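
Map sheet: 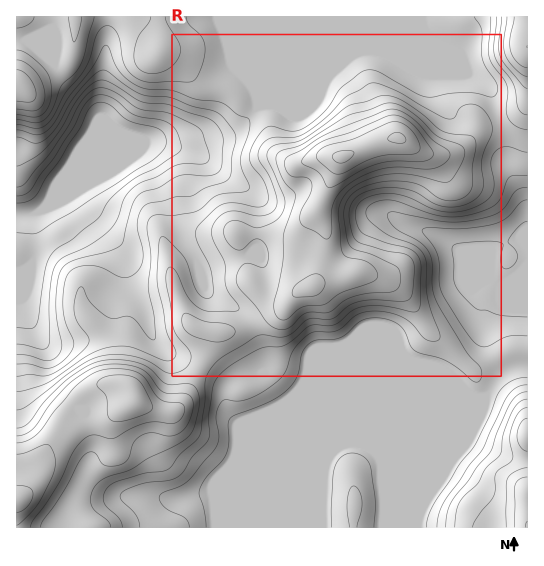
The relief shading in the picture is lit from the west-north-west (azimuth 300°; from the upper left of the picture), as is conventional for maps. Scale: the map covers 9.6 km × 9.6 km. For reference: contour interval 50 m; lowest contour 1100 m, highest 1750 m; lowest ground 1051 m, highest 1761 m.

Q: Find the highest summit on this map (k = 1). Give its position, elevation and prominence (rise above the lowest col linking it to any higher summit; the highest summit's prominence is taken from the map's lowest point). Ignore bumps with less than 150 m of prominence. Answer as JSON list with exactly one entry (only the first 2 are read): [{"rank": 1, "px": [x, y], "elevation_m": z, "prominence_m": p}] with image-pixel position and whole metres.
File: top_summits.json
[{"rank": 1, "px": [342, 157], "elevation_m": 1761, "prominence_m": 710}]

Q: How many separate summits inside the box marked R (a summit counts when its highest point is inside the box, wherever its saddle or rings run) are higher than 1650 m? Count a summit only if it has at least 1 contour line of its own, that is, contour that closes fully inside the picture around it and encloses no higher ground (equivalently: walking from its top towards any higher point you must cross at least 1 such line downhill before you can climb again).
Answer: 2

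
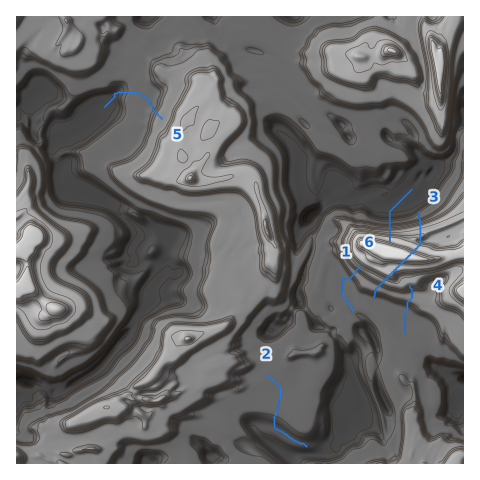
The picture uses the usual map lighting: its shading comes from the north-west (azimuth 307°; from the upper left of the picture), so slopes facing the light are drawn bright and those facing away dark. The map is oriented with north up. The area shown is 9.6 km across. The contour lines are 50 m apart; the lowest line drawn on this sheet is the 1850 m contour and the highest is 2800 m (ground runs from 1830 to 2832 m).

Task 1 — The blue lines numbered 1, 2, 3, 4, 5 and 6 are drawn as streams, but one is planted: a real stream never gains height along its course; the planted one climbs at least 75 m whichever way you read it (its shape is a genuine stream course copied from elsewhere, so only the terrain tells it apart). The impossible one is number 3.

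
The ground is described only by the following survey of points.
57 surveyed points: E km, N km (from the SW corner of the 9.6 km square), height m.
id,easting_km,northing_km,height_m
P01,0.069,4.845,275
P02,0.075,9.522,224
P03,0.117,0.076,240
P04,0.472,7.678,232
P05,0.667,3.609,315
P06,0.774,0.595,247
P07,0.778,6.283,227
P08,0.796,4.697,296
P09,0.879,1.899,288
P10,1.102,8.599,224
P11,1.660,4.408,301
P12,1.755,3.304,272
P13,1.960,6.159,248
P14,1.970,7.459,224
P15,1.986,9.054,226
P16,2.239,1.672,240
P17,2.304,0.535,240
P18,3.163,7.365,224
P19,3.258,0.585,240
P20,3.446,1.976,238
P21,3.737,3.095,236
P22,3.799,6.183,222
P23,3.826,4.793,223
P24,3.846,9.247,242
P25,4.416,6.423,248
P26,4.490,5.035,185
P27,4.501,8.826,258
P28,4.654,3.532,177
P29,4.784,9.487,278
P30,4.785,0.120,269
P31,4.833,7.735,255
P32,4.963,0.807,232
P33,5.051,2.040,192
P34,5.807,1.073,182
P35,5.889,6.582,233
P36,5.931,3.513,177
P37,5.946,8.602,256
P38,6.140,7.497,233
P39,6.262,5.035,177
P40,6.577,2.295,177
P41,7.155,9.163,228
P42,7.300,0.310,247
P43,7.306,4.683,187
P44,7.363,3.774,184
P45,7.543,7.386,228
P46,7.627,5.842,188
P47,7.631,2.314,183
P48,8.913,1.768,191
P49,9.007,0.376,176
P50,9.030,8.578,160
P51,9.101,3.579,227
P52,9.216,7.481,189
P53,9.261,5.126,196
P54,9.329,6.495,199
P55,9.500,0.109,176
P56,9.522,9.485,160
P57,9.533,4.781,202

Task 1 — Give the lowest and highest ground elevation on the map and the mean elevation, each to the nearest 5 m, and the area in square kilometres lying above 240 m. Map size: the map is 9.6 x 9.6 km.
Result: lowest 160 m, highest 315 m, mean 225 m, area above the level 30.2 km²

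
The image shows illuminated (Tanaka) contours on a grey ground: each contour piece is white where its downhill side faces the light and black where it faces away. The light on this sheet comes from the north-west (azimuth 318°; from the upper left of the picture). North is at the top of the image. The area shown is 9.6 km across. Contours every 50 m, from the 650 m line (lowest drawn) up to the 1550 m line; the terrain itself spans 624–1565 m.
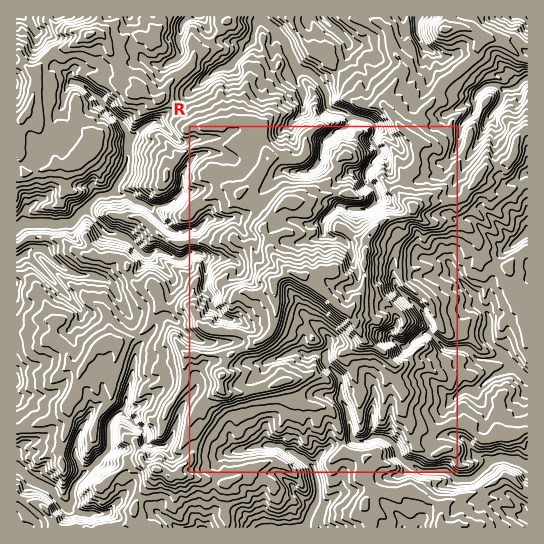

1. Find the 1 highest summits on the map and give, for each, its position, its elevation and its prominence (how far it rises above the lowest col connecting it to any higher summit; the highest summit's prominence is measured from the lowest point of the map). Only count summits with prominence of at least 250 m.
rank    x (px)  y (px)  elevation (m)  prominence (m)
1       299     275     1565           941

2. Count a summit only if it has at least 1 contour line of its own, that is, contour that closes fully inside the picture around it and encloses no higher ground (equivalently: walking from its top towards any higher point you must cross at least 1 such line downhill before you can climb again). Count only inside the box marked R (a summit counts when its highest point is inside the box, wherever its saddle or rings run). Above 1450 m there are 1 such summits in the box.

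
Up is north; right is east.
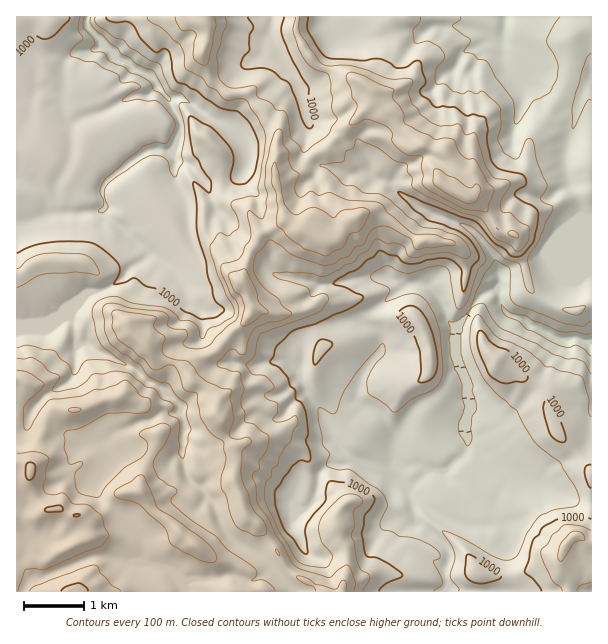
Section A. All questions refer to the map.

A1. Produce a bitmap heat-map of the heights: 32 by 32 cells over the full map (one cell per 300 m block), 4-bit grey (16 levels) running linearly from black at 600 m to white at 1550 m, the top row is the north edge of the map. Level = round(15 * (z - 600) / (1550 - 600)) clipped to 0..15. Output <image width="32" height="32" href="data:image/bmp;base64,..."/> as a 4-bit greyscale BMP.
<image width="32" height="32" href="data:image/bmp;base64,Qk12AgAAAAAAAHYAAAAoAAAAIAAAACAAAAABAAQAAAAAAAACAAATCwAAEwsAABAAAAAAAAAAAAAAABEREQAiIiIAMzMzAERERABVVVUAZmZmAHd3dwCIiIgAmZmZAKqqqgC7u7sAzMzMAN3d3QDu7u4A////AN3e3MzLvMu7uqhmZVZmZ4jd3My7vMy7uYiXZlVXZWiZ3e3czM3bq6d4hlVVVURomd3e3Mzdu7uGeYZVREREV4je7tzNy7vKdWiHVEREREVW7du83buryWZnhlRERERERe3Lu8y6q7l2ZVRERERERFbdu7u7qru6h2VEREQzNEVWvLu7u7q7uphkVEREM0RWZbzMu7uqvKmIVVVERDNEVmW7zMy7msyoh1VUVUQzRWZly5m7uau7qHZlVVZlM1ZmZaqYmZu7qZdmZlVWZjR3ZUOIh3m8uqqYZmZlVXU2dkMiZneLy6mJqYZmZVZ1NVMhIndni7qHZ6uph2VWZEQyNESHd3h3Zme7mYd2VVRUI0REiIiHZmZpyYiHZUREZSNUM3iIdmVWeamZqpdndndFUzNmZmZVZniaq8y5iamWaXQzVVVVVmZ3irzLy6mGZpl1M2VVVWZld4m6uqqXZ5qXZURmZlVmVmd4upmHd5u7l2VEZmZVVVVnZ7mId3ibunZUNGZmZVVFd2epiYeJqqlkVDRmZmZlVnZnl3iZmqmIZEQ0ZmVVZlVmaIdomqmHdmQ0M2ZmVVRFaIh2eJqpdlVDMzNmZVVDV4h3ZniZiHVEMzMzZlVDNWinZmeHd2ZlQzMzM2ZlNFd5qHZndVVlVUMzM0R3ZEZomqh2aGVVZUQzMjNE"/>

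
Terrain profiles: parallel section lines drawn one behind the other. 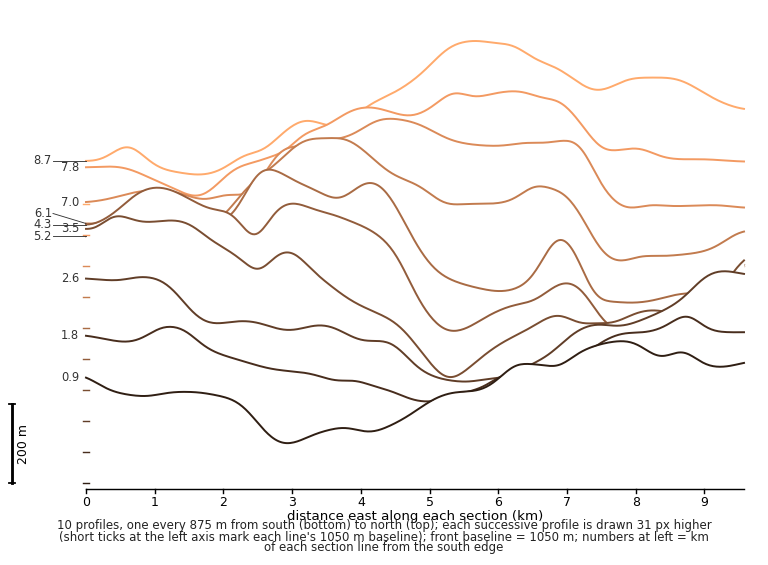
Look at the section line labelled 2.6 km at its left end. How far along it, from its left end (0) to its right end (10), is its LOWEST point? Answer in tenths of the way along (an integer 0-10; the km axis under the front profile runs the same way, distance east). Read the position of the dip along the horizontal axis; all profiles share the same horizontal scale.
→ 6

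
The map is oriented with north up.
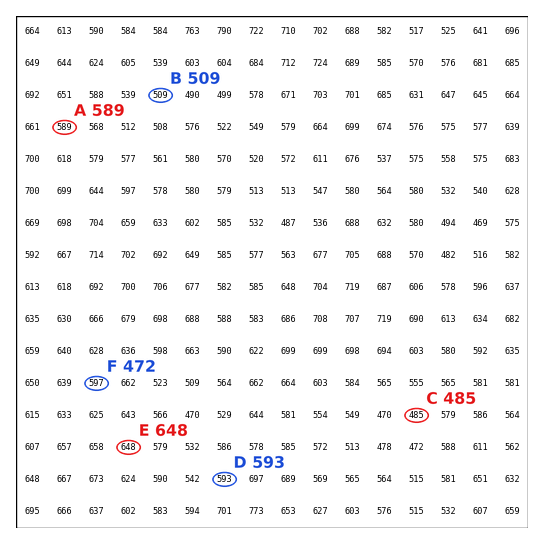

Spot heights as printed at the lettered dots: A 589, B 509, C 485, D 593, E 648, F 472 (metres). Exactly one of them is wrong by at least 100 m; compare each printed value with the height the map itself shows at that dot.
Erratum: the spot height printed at F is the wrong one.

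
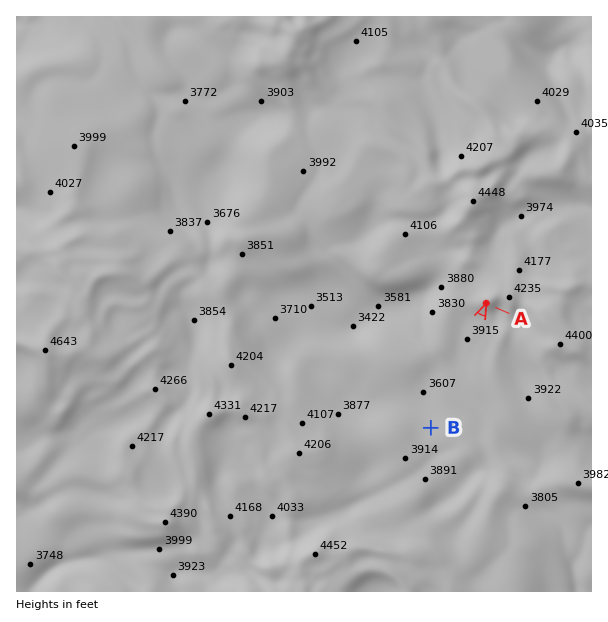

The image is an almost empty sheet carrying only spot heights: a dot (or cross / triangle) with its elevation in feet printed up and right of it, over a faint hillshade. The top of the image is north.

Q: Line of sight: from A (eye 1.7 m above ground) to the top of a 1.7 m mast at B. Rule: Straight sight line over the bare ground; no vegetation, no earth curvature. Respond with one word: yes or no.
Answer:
yes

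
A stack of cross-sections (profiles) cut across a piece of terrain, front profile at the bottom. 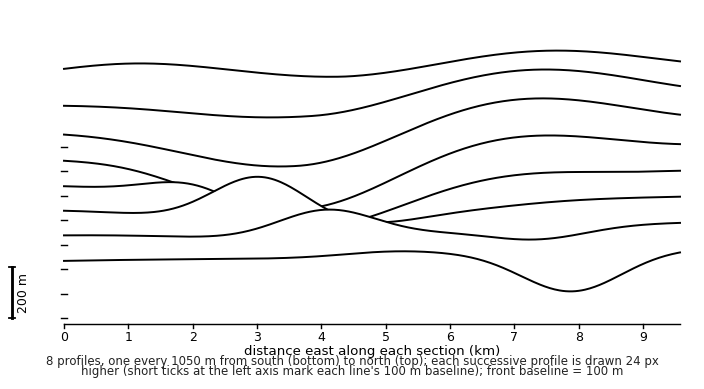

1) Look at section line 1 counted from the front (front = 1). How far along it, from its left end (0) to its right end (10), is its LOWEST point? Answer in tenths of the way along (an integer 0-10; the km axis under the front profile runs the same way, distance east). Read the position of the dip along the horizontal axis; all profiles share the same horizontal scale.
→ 8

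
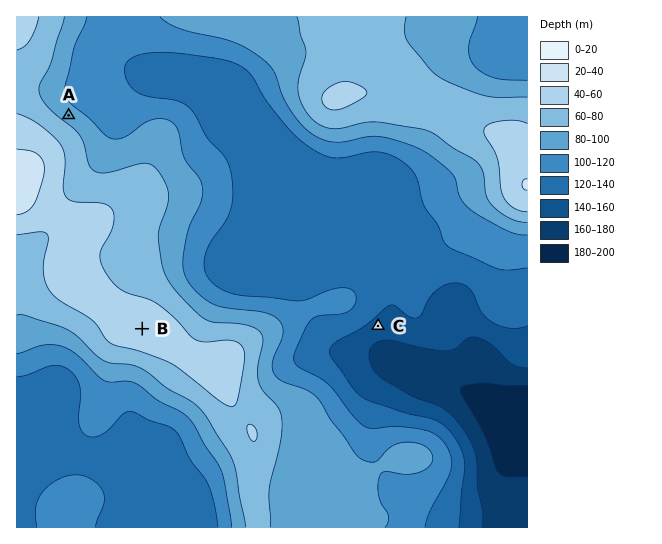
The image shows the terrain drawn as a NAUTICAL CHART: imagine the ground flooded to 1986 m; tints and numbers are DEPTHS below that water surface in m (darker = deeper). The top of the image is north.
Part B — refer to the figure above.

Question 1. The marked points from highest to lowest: B A C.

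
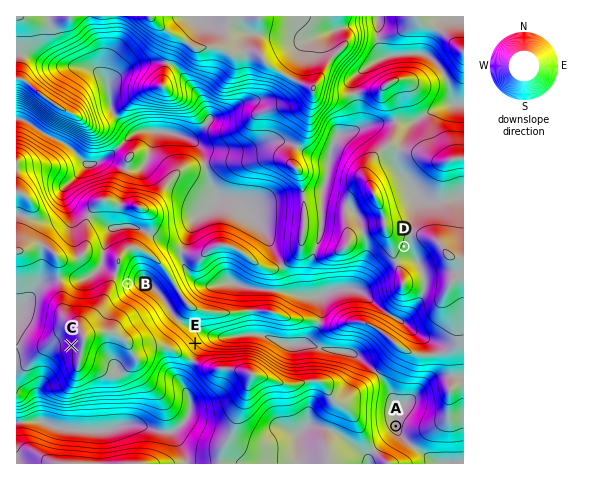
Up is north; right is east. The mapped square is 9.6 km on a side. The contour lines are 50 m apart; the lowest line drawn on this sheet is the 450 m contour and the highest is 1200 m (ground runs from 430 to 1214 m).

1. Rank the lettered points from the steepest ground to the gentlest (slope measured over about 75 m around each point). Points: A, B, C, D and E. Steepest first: B E C D A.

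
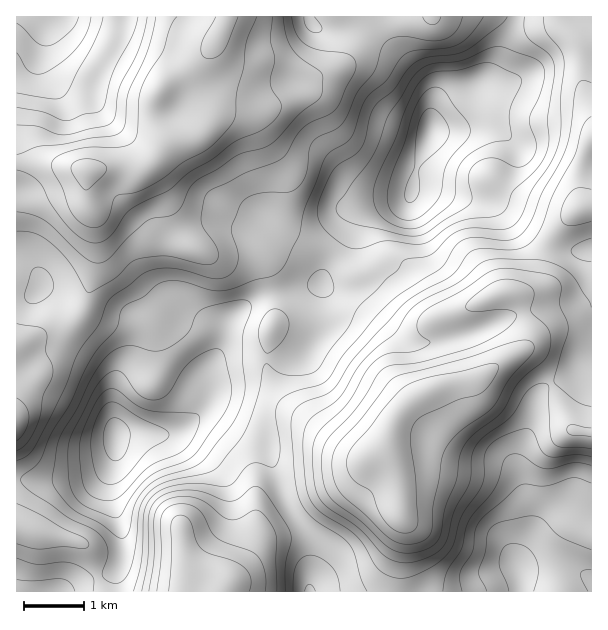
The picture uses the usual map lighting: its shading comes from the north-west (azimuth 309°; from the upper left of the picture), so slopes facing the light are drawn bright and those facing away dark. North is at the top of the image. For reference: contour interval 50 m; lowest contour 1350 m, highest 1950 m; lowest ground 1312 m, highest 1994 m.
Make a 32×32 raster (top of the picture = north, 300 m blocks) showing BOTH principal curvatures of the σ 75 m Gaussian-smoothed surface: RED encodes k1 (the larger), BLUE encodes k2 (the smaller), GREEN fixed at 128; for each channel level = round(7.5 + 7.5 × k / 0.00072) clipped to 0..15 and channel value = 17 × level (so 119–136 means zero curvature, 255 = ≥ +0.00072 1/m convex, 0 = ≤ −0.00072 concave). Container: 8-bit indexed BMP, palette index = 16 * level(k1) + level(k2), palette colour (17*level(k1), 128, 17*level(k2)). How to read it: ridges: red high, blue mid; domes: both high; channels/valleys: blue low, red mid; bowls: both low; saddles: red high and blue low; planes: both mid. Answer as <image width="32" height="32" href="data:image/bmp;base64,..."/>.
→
<image width="32" height="32" href="data:image/bmp;base64,Qk02CAAAAAAAADYEAAAoAAAAIAAAACAAAAABAAgAAAAAAAAEAAATCwAAEwsAAAABAAAAAAAAAIAAABGAAAAigAAAM4AAAESAAABVgAAAZoAAAHeAAACIgAAAmYAAAKqAAAC7gAAAzIAAAN2AAADugAAA/4AAAACAEQARgBEAIoARADOAEQBEgBEAVYARAGaAEQB3gBEAiIARAJmAEQCqgBEAu4ARAMyAEQDdgBEA7oARAP+AEQAAgCIAEYAiACKAIgAzgCIARIAiAFWAIgBmgCIAd4AiAIiAIgCZgCIAqoAiALuAIgDMgCIA3YAiAO6AIgD/gCIAAIAzABGAMwAigDMAM4AzAESAMwBVgDMAZoAzAHeAMwCIgDMAmYAzAKqAMwC7gDMAzIAzAN2AMwDugDMA/4AzAACARAARgEQAIoBEADOARABEgEQAVYBEAGaARAB3gEQAiIBEAJmARACqgEQAu4BEAMyARADdgEQA7oBEAP+ARAAAgFUAEYBVACKAVQAzgFUARIBVAFWAVQBmgFUAd4BVAIiAVQCZgFUAqoBVALuAVQDMgFUA3YBVAO6AVQD/gFUAAIBmABGAZgAigGYAM4BmAESAZgBVgGYAZoBmAHeAZgCIgGYAmYBmAKqAZgC7gGYAzIBmAN2AZgDugGYA/4BmAACAdwARgHcAIoB3ADOAdwBEgHcAVYB3AGaAdwB3gHcAiIB3AJmAdwCqgHcAu4B3AMyAdwDdgHcA7oB3AP+AdwAAgIgAEYCIACKAiAAzgIgARICIAFWAiABmgIgAd4CIAIiAiACZgIgAqoCIALuAiADMgIgA3YCIAO6AiAD/gIgAAICZABGAmQAigJkAM4CZAESAmQBVgJkAZoCZAHeAmQCIgJkAmYCZAKqAmQC7gJkAzICZAN2AmQDugJkA/4CZAACAqgARgKoAIoCqADOAqgBEgKoAVYCqAGaAqgB3gKoAiICqAJmAqgCqgKoAu4CqAMyAqgDdgKoA7oCqAP+AqgAAgLsAEYC7ACKAuwAzgLsARIC7AFWAuwBmgLsAd4C7AIiAuwCZgLsAqoC7ALuAuwDMgLsA3YC7AO6AuwD/gLsAAIDMABGAzAAigMwAM4DMAESAzABVgMwAZoDMAHeAzACIgMwAmYDMAKqAzAC7gMwAzIDMAN2AzADugMwA/4DMAACA3QARgN0AIoDdADOA3QBEgN0AVYDdAGaA3QB3gN0AiIDdAJmA3QCqgN0Au4DdAMyA3QDdgN0A7oDdAP+A3QAAgO4AEYDuACKA7gAzgO4ARIDuAFWA7gBmgO4Ad4DuAIiA7gCZgO4AqoDuALuA7gDMgO4A3YDuAO6A7gD/gO4AAID/ABGA/wAigP8AM4D/AESA/wBVgP8AZoD/AHeA/wCIgP8AmYD/AKqA/wC7gP8AzID/AN2A/wDugP8A/4D/AKKEY4PVcoDH96eGucu5uHBghoanpqWUxIR1l4Nzt6aElad1pNSAYKX3yLbYycbFcHKFdaTDw6Kyg4JzUnSlk4K4yeb5+sCApff3pIWUxceypHRRgcXp6vjFtXNjdZWVp/j49/jYkIDI+vqVc5XZyKCAcFKV+vz72oVDUnV0hrm3uKildHOQwPv//eeypfmTkLK3x/bo+qfFlHSDlYaVloaEk6NiUnCw9/ro1YGU94CQx9rZtpbnl7e3t7WThpV1dpCjpYVyYIHCo6LAgpbWkIKXysmXlteGqKinpYODtGFhw8SWhnNQc7JxYqSnp6VwhKfK2sm5yHS2tXNTcpT2tHPYhIODYkCDkmBQhai2pXGmxri42NimZKbVk1Jyktb79/nGppVRMIChkpGQdaa2lMe2lYan+NZ1hsfnt7KQpPnHxcTIuHBwt+rVtYJShbfGx7eEhZfI99eXl8jalHC01nWVx7nHkaDX67h0dGN11rSUdGKWl7fp+fjWyPiVYKKldoWox7aUgJWmx3Vjg5bnlGJCdJW62aWV1/f3+Pe1soNlt4a2tqaChJent4SBldaldXKDhJbVkXCAcIPW9/nZg4XHxrbXqLWlmIeXp6Oj6dqWhYNzhKbU15RxcHCi1te2pmSFlejIY2SXh3aEYmC06aamlYWUhMf6+PfXlJKzlYaWdWRkxeR0g4R0cpKlgaCyhGVkhYSDk6bH5vj5+di3ppWGZWSl16mWY2Jzt+nGpaeFZHSop4RygWNzldrq1+nYpHVjZKXWl5S21fj66LWnqZeWtLW3yNfEhJbWxpajooBzZGR1t+allKe218iVhIeXl8fGlZX35sHF2tmGcsPjonKWhJbK+6dydZa0hHR2doa2tGN0s8EwQZa3pHJRhOb3yLalpurZtJRytaZlhnVlhtaTQZXEgiBBcaCgcWOFqNrqZWWG57WD17ilg1KFdnaH2LhxlbWFYWJkpcjHwrO36MfG1fj7+uXX+cilhpR1hpXIyHOFppZxkaTH7OyjYIX31Lbl9eno1bTH2OfZlnSWtZWUlKenqJOQg5W1xXEwYsX1p7ZhcpSQsseotujXtri4dWSXx5ant1AwkZKTgoWDhOinqHOEUXDH1XN1qLinuNnGlri3ZITGUGDGppeVtqWm1naEc6ZhlMn5p4WGloeWp8bXyqZ0lbZwocaFhoZ0lNjWdHSVt3OSl/rYppaVl4Z1dZfI17a5tlFQkGBzg1FS59emk5XGx4Jz5qW2uLiVmKfV1tfox7bEsXO0kYKFY2DjxoZjZHTXpnDWt5fI2IaEtrNigqSlpbPV6unGoqTGxua4lGR0Ysa2cLbnhZfnt5bWcVCTlIaWxdnrybeloaXJx4c="/>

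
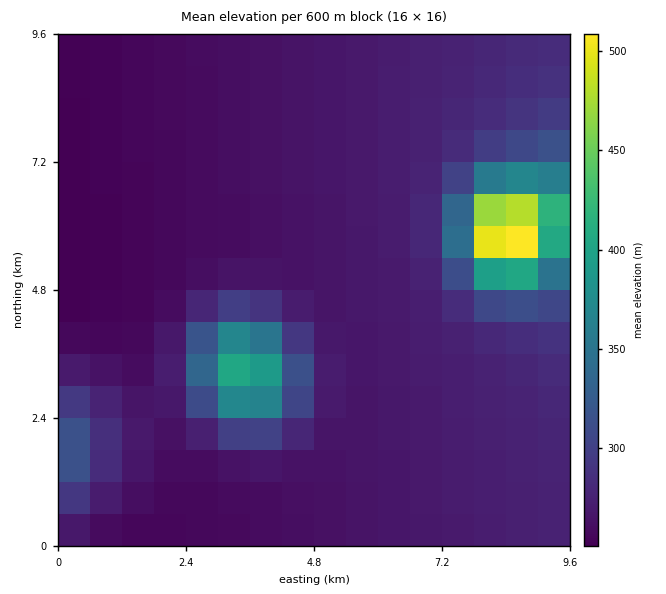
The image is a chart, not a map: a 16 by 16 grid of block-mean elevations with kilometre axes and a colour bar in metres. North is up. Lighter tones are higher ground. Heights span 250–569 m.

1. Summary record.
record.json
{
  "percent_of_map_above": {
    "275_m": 30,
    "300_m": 13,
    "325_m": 9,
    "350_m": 6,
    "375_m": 5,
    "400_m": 3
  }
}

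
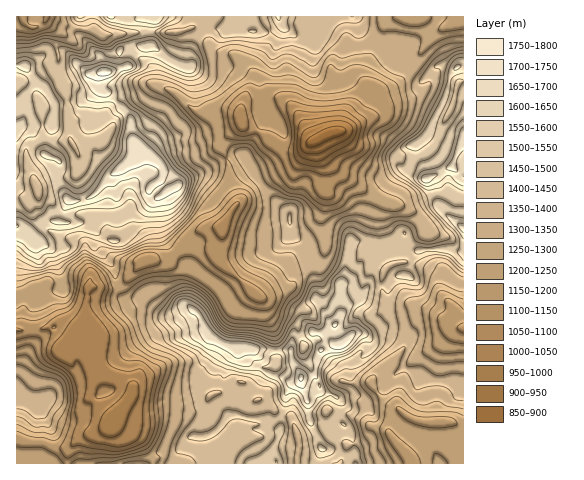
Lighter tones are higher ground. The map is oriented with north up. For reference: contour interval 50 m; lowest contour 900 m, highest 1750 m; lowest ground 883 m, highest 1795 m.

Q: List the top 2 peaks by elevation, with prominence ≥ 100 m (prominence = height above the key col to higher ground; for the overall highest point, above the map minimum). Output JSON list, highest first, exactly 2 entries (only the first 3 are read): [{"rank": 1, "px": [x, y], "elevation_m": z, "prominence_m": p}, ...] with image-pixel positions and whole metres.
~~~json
[{"rank": 1, "px": [105, 71], "elevation_m": 1795, "prominence_m": 912}, {"rank": 2, "px": [301, 377], "elevation_m": 1761, "prominence_m": 452}]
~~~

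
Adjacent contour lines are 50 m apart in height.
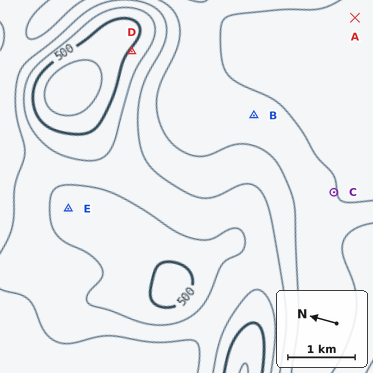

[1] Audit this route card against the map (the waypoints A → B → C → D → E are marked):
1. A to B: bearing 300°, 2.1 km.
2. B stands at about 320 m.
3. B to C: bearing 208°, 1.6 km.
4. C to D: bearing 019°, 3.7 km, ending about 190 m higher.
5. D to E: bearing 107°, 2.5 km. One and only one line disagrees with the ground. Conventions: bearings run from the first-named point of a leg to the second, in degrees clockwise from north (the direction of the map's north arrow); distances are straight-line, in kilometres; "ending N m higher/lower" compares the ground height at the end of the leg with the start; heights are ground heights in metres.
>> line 5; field bearing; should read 276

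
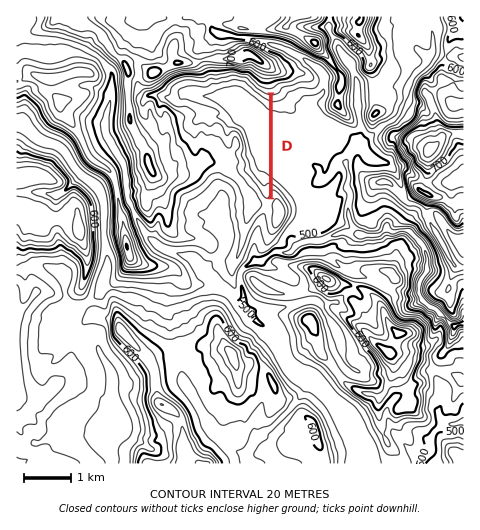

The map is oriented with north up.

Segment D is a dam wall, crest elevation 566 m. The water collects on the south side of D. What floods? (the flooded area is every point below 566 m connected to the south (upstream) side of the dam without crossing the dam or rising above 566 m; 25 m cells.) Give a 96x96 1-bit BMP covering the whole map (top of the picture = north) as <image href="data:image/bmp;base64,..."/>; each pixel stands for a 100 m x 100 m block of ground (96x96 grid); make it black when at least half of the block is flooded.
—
<image width="96" height="96" href="data:image/bmp;base64,Qk2+BAAAAAAAAD4AAAAoAAAAYAAAAGAAAAABAAEAAAAAAIAEAAATCwAAEwsAAAIAAAAAAAAA////AAAAAAAAAAAAAAAAAAAAAAAAAAAAAAAAAAAAAAAAAAAAAAAAAAAAAAAAAAAAAAAAAAAAAAAAAAAAAAAAAAAAAAAAAAAAAAAAAAAAAAAAAAAAAAAAAAAAAAAAAAAAAAAAAAAAAAAAAAAAAAAAAAAAAAAAAAAAAAAAAAAAAAAAAAAAAAAAAAAAAAAAAAAAAAAAAAAAAAAAAAAAAAAAAAAAAAAAAAAAAAAAAAAAAAAAAAAAAAAAAAAAAAAAAAAAAAAAAAAAAAAAAAAAAAAAAAAAAAAAAAAAAAAAAAAAAAAAAAAAAAAAAAAAAAAAAAAAAAAAAAAAAAAAAAAAAAAAAAAAAAAAAAAAAAAAAAAAAAAAAAAAAAAAAAAAAAAAAAAAAAAAAAAAAAAAAAAAAAAAAAAAAAAAAAAAAAAAAAAAAAAAAAAAAAAAAAAAAAAAAAAAAAAAAAAAAAAAAAAAAAAAAAAAAAAAAAAAAAAAAAAAAAAAAAAAAAAAAAAAAAAAAAAAAAAAAAAAAAAAAAAAAAAAAAAAAAAAAAAAAAAAAAAAAAAAAAAAAAAAAAAAAAAAAAAAAAAAAAAAAAAAAAAAAAAAAAAAAAAAAAAAAAAAAAAAAAAAAAAAAAAAAAAAAAAAAAAAAAAAAAAAAAAAAAAAAAAAAAAAAAAAAAAAAAAAAAAAAAAAAAAAAAAAAAAAAAAAAAAAAAAAAAAAAAAAAAAAAAAAAAAAAAAAAAAAAAAAAAAAAAAAAAAAAAAAAAAAAAAAAAAAAAAAAAAAAAAAAAAAAAAAAAAAAAAAAAAAAAAAAAAAAAAAAAAAAAAAAAAAAAAAAAAAAAAAAAAAAAAAAAAAAAAAAAAAAAAAAAAAAAAAAAAAAAAAAAAAAAAAAAAAAAAAAAAAAAAAAAAAAAAAAAAAAAAEAAAAAAAAAAAAAAAEAAAAAAAAAAAAAAAMAAAAAAAAAAAAAAAcAAAAAAAAAAAAAAAcAAAAAAAAAAAAAAA8AAAAAAAAAAAAAAB8AAAAAAAAAAAAAAB8AAAAAAAAAAAAAAB8AAAAAAAAAAAAAAD8AAAAAAAAAAAAAAD8AAAAAAAAAAAAAAD8AAAAAAAAAAAAAAD8AAAAAAAAAAAAAAD8AAAAAAAAAAAAAAT8AAAAAAAAAAAAAA/8AAAAAAAAAAAABv/8AAAAAAAAAAAAB//8AAAAAAAAAAAAA//8AAAAAAAAAAAAB//8AAAAAAAAAAAAP//8AAAAAAAAAAAAf//8AAAAAAAAAAAB///8AAAAAAAAAAAA///8AAAAAAAAAAAAf//wAAAAAAAAAAAAP//gAAAAAAAAAAAADH/AAAAAAAAAAAAAAAIAAAAAAAAAAAAAAAAAAAAAAAAAAAAAAAAAAAAAAAAAAAAAAAAAAAAAAAAAAAAAAAAAAAAAAAAAAAAAAAAAAAAAAAAAAAAAAAAAAAAAAAAAAAAAAAAAAAAAAAAAAAAAAAAAAAAAAAAAAAAAAAAAAAAAAAAAAAAAAAAAAAAAAAAAAAAAAAAAAAAAAAAAAAAAAAAAAAAAAAA="/>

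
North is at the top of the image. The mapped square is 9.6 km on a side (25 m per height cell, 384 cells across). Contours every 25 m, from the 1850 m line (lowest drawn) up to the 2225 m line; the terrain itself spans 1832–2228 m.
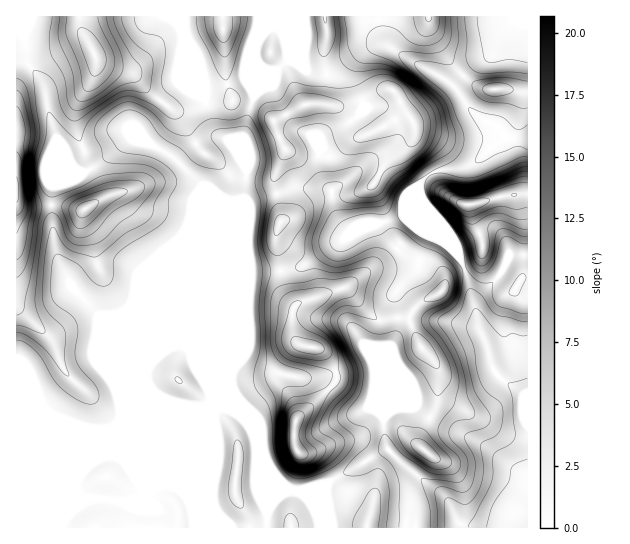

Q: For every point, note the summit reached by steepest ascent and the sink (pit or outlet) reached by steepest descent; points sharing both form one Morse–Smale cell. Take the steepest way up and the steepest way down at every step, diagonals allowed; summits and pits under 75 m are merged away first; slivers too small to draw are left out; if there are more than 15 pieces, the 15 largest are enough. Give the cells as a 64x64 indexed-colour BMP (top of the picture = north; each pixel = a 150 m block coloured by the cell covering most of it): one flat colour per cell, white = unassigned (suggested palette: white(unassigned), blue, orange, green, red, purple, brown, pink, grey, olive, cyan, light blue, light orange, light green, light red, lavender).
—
<image width="64" height="64" href="data:image/bmp;base64,Qk12CAAAAAAAAHYAAAAoAAAAQAAAAEAAAAABAAQAAAAAAAAIAAATCwAAEwsAABAAAAAAAAAA////ALR3HwAOf/8ALKAsACgn1gC9Z5QAS1aMAMJ34wB/f38AIr28AM++FwDox64AeLv/AIrfmACWmP8A1bDFABEREREREREREREREREREREREREREREREREREREREREREREREREREREREREREREREREREREREREREREREREREREREREREREREREREREREREREREREREREREREREREREREREREREREREREREREREREREREREREREREREREREREREREREREREREREREREREREREREREREREREREREREREREREREREREREREREREREREREREiIiIREREREREREREREREREREREREREREREREREREREiIiIiERERERERERERERERERERERERERERERERERERESIiIiIiERERERERERERERERERERERERERERERERERESIiIiIiIiERERERERERERERERERERERERERERERERERIiIiIiIiIiERERERERERERERERERERERERERERERERIiIiIiIiIiIREREREREREREREREREREREREREREREREiIiIiIiIiIhEREREREREREREREREREREREREREREREiIiIiIiIiIiERERERERERERERERERERERERERERERESIiIiIiIiIiIREREREREREREREREREREREREREREREyIiIiIiIiIiIhEREREREREREREREREREREREREREREzIiIiIiIiIiIiEREREREREREREREREREREREREREREzIiIiIiIiIiIiIREREREREREREREREREREREREREREzMiIiIiIiIiIiIhERERERERERVREREREREREREREREzMyIiIiIiIiIiIiERERERERERVVERERERERERERERETMzIiIiIiIiIiIiIRERERERERVVUREREREREREzERERMzMiIiIiIiIiIiIhERERERERVVVREREREREREzMxERMzMyIiIiIiIiIiIiERERERERFVVVEREREREREzMzMRMzMzIiIiIiIiIiIiIhEREREREVVVUREREREREzMzMzMzMzMiIiIiIiIiIiIiERERERERVVVREREREREzMzMzMzMzMyIiIiIiIiIiIiIhERERERVVVVERERERETMzMzMzMzMzIiIiIiIiIiIiIiERERERFVVVURERERETMzMzMzMzMzMiIiIiIiIiIiIiIREREREVVVVRERERETMzMzMzMzMzMyIiIiIiIiIiIiIhEREREVVVVVERERERMzMzMzMzMzMzIiIiIiIiIiIiIhERERERVVVVURERERMzMzMzMzMzMzMiIiIiIiIiIiIiIRERERFVVVVRERERMzMzMzMzMzMzMyIiIiIiIiIiIiIhEREREVVVVVERERMzMzMzMzMzMzMzIiIiIiIiIiIiIiIREREVVVVVUREREzMzMzMzMzMzMzMiIiIiIiIiIiIiIiERERVVVVVREREzMzMzMzMzMzMzMyIiIiIiIiIiIiIiIRERFVVVVVERETMzMzMzMzMzMzMzEiIiIiIiIiIiIiERERFVVVVVURERMzMzMzMzMzMzMzESIiIiIiIiIiIiERERFVVVVVVREREzMzMzMzMzMzMzMRIiIiIiIiIiIiERERVVVVVVVVERETMzMzMzMzMzMzMREiIiIiIiIiIiIRERJVVVVVVVURERMzMzMzMzMzMzMxESIiIiIiIiIiIiERIlVVVVVVVREREzMzMzMzMzMzMzERIiIiIiIiIiIiIiIlVVVVVVVVERETMzMzMzMzMzMzEREiIiIiIiIiIiIiIiVVVVVVVVURERMzMzMzMzMzMzMRERIiIiIiIiIiIiIiVVVVVVVVVREREzMzMzMzMzMzMREREiIiIiIiIiIiIiJVVVVVVVVVERERMzMzMzMzMzMxERESIiIiIiIiIiIiIiVVVVVVVVUREREREzMzMzMzMxERERIiIiIiIiIiIiIiIlVVVVVVVRERERERMzMzMzMxEREREiIiIiIiIiIiIiIiIiIlVVVVERERERERMzMzMRERERFyIiIiIiIiIiIiIiIiIiJVVVURERFEERETMzMRERERF3IiIiIiIiIiIiIiIiIiIiVVVRERFEREERExERERERF3ciIiIiIiIiIiIiIiIiIiIiVVEREUREREEUQRERERF3dyIiIiIiIiIiIiIiIiIiIiJmYRERRERERERBERERF3d3IiIiIiIiIiIiIiIiIiIiJmZhERREREREREQREREXd3ciIiIiIiIiIiIiIiIiIiZmZmERFEREREREREERERd3dyIiIiIiIiIiIiIiIiIiZmZmYREUREREREREQRERF3d3ciIiIiIiIiIiIiIiIiZmZmZhERREREREREREERRHd3dyIiIiIiIiIiIiIiIiZmZmZmERREREREREREREREd3dyIiIiIiIiIiIiIiIiZmZmZmYRFEREREREREREREd3d3IiIiIiIiIiIiIiIiZmZmZmZhFERERERERERERER3d3ciIiIiIiIiIiIiImZmZmZmZmRERERERERERERER3d3dyIiIiIiIiIiIiJmZmZmZmZmZERERERERERERERHd3d3IiIiIiIiIiIiJmZmZmZmZmZkREREREREREREREd3d3dyIiIiIiIiIiZmZmZmZmZmZmREREREREREREREd3d3d3IiIiIiIiIiJmZmZmZmZmZmZERERERERERERER3d3d3ciIiIiIiIiImZmZmZmZmZmZkRERERERERERERHd3d3dyIiIiIiIiImZmZmZmZmZmZm"/>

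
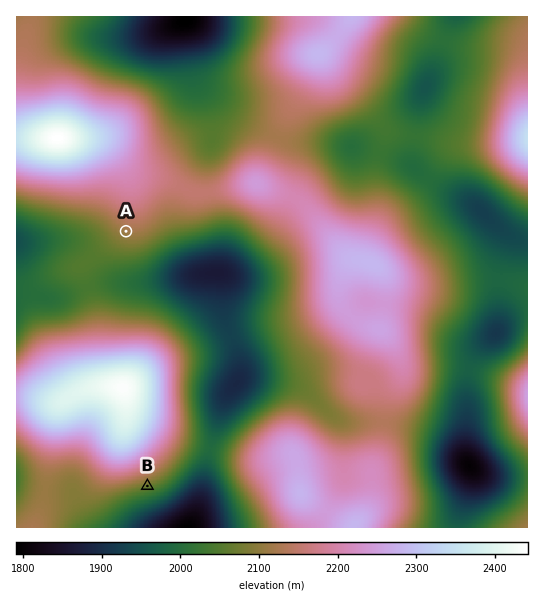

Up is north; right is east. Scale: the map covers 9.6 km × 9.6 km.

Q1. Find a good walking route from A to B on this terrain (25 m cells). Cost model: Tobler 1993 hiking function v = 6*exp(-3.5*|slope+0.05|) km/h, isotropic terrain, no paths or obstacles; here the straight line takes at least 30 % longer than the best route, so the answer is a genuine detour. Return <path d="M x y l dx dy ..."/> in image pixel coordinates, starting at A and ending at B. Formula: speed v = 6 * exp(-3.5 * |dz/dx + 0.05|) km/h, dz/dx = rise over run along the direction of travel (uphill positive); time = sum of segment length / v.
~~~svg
<path d="M126 231l0 27 3 5 0 4 17 35 25 25 14 27 0 84-15 29-15 15-8 4"/>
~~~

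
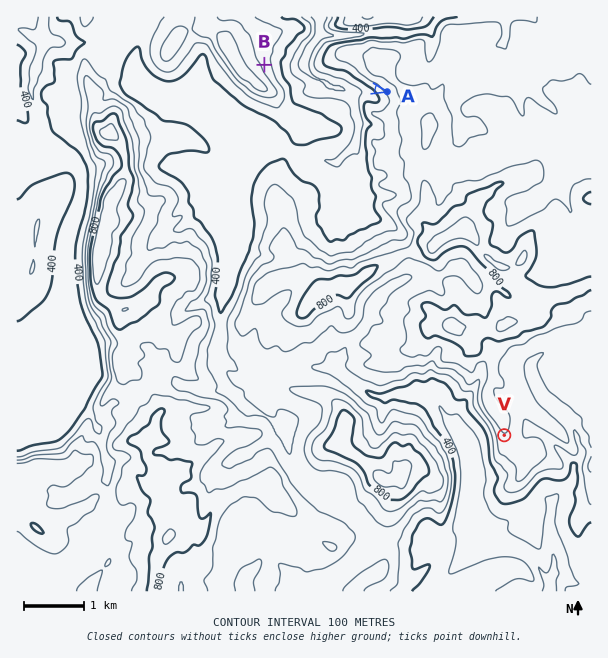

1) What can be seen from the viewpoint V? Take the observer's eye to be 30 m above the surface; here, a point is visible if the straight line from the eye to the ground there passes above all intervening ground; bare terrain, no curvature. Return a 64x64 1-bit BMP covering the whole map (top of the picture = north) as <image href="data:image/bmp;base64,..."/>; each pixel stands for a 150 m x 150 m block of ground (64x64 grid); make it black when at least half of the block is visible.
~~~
<image width="64" height="64" href="data:image/bmp;base64,Qk0+AgAAAAAAAD4AAAAoAAAAQAAAAEAAAAABAAEAAAAAAAACAAATCwAAEwsAAAIAAAAAAAAA////AAAAAAAAAAAABCHAAAAAAAAGf/AAAAAAAAP//4AAAAAAAf//AAAAAAAAf/4AAAAAAAAD/AAAAAAAAAH4AAAAAAAAAfgAAAAAAAAB+AAAAAAAAAH4AAAAAAAAAfgAAAAAAAAR/gAAAAAAABvzAQAAAAAAH+GBAAAAAAAf4YEAAAAAAD/jwQAAAAAIL+PJAAAAAAwvw/gAAAAADj/G8QAAAAAHP+zBAAAAAA8/wIMAAAAADz/ABwAAAAAf/8AeAAAAAD//gBgAAAAH8/+AMAAAMAfg/4AwAAw4P8A8ACAACDgLwAwAOQAIOAPABgH/AB4cQegAA/8AHwgh7AAAHwAPgCDkAAABAAPwAHwAAA8AAfAAPAAAAwBA+AACAAAAAEAwAAAAAAAAYAAAAAAAAABgAAAAAAAAAHAAAAAAAAAAMAAAAAAAAAAwAAAAAAAAADAAAAAAAAAAIAAAAAAAAAAgAAAAAAAAAAAAAAAAAAAAAAAAAAAAAAAAAAAAAAAAAAAAAAAAAAAAAAAAAAAAAAAAAAAAAAAAAAAAAAAAAAAAAAAAAAAAAAAAAAAAAAAAAAAAAAAAAAAAAAAAAAAAAAAAAAAAAAAAAAAAAAAAAAAAAAAAAAAAAAAAAAAAAAAAAAAAAAAAAAAAAAAAAAAAAAAAAAAAAAAAAAAAAAAAAAAAAAAAAAAAAA=="/>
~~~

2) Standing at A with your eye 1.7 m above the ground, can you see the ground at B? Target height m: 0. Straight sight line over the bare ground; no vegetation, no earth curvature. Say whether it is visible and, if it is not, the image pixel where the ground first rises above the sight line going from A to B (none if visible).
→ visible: true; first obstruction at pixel None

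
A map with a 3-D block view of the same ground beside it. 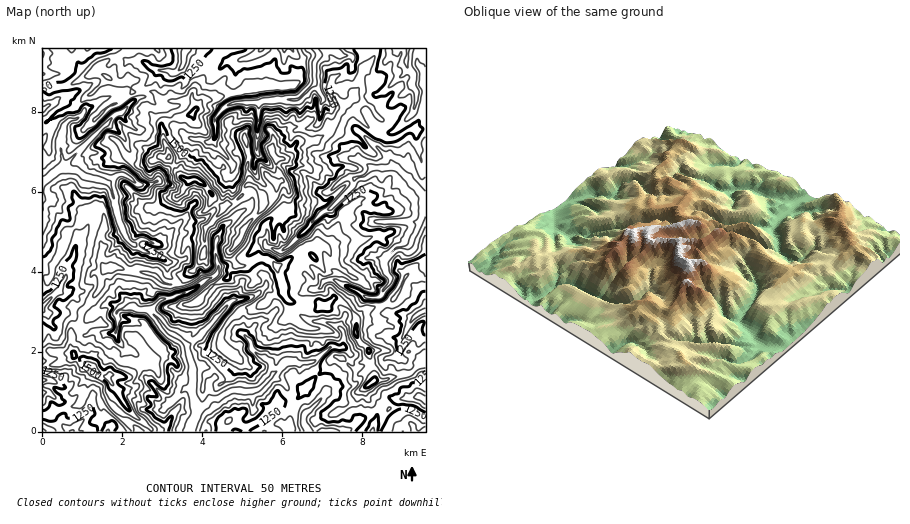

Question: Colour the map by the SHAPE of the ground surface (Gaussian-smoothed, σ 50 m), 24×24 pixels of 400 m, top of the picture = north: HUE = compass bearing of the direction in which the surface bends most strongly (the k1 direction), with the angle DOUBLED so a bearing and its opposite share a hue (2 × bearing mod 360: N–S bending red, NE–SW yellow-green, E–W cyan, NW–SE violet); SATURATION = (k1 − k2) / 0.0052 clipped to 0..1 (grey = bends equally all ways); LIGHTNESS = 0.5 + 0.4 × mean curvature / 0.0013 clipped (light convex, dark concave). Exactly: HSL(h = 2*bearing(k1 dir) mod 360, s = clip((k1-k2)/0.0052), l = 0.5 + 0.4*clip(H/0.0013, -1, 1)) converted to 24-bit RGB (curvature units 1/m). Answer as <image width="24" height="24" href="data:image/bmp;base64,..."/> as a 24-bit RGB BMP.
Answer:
<image width="24" height="24" href="data:image/bmp;base64,Qk32BgAAAAAAADYAAAAoAAAAGAAAABgAAAABABgAAAAAAMAGAAATCwAAEwsAAAAAAAAAAAAAVrFJpz1VNquqx5SLTh9Zt9ZCvfPewnvhg0NNNFlujoTPzqeuULW8yWe5VqZgnMJPVxus02SLRoIxOI1Ipi23xbZ+rE+irEFhxXfUoT+xwnebcil2gXHBvfjEh2QbDSYV8auwPUV0OHRDs69p4r7SLR6e0KTDjne5G2I/Q6aV0p7MnU9yZaxZcc25TmDLqtzmI03qvT99z5BrERUrzu7Bz1ygLDXW7xc1Jo9VkT2Y1UdRN20fSEUdEz8S0b6pkDyNwqi3L2VuaHNB2lvJ5L6VOUsjYGcriHUgSEQTNnwsrzk5ddvju+7V20t6RRE+w+rBkC1nMElqyy1NyniEeFutkM2mCjspu9/ai22tq2GYVG9/QqyQ5/HHpITsnoHfxzxynITitZPdlunpZr3EiGg+i01lqIHAwG+WZtnOWCFljWJQg7eXyereph94pS8iIC4ObnUaGbWO193xXR6C3eRkKGMeZiFi49G3T7HG2HNWP3pSsaNRliS3wIFgeKuRntS/kiJ3H5STuI/Ml9SUsik+pyuYmbmKbl2Fj6NEW4khFzADzOJfW+C61Xe8HE5/vMdriUWritSBn02KzU9TA1d7zsiIr+OrKwgfjWg9mK5MBi0e8MLEXiU5NKmB05bDZGW2p9vkPMrqMgRq6vfUSjZrWqCvJoqO466VnSeDTqxUxIR6cK03Ugo0RrQTSiUFfzfx5NX0zKCrRah6B1g+7Nb12ZLbIV5EzLd7lT93xKTYNoXGeOedt4nZtUOCo3hQFmYVEIIwlok4e0U13amnhDqyXD+E3qicGDIBDzIB+RAm467IG0w/Kj4CEnoJ01S1jNSTM6J4vTO50PHuYA8baYoDEw2i1Km7hF2W4MfHIVJ0unu62aBmbjpzf2ykcJXDstnv7sn4HtQkBEkA9bvTHHWCW5Lgc8Q/j2Z9s12ZELgJVQ0Jk+ftnMzpAABP6MiUbXumznmDM2N4XYiGucuDubvfeKzZhKLBVA8eR3Uc72a3W7/538kSdb/VjW7JvO30xX/KmlSQYajMcdCZUGs1qoQzDRNFseTK15G4YDxx0puVP1xoytOYNdN2QRAlijEAGVLP37jRKnKLqADh9MraitZUGHEpcDcEAE4Q6sPno3S1sIqpoHemm02YKcBOJmMZjXs8QEWA1KKjRmaAz82GLJ1dghllvrdIQ5FzPI1VTE2w+bGfEUxH99bUIzhRTSDb1+FmAjEX2Zqcr394ZplYW4HMzqflsY/XLHuIQnSQkUJUx52hic16Hwc2zJawxp6plWGYYYszDNTK/2UFLskoI20h7pi5InVNzZ+gYJfMADME2Girq3h1jB9ficETa7QgMGByZzs0a5pbcMGq7eLWGggrduJ1gVPOznvh9tXcCiYp3fnKSWvy4n3ifcptwWLVZtdTRYilcEjeAGxI5a3Rf5zKU7F+nHyPblKAQpWns9rBbjpDZVIoEC6K+pYAUEgHFywH86Varrfzmuq0GBUv2nRmhhje6ZmSluXiczBmv58yDqcDBEQKuI51t1akglZxlkVNgbZaWmw2ikJjuGq5v19PKz6m9dbkH1KCkfWpqKxSeURvaCObzO5eAJHb5kIAiFIbLavJeY7En3vZYnDtV1URXnk0e0JQocOFz9uhnCCpFoFu1Fe6dLR0PFe4Z829/dfON0+RwadxZzWQnxlv1/aTEQAz1PfX4IndeTxhk5E9dHEtTh8oqOzGdSdVUJdrmsN9z9BdHiFe77ClAFk56n+pLtisRSgk1u6QRyM0aUocAF9vv2Ri6vjTAAQz8/jKK1iHZlTO3pvSbICiQpvLwSBwdsPLjGrCiWvC4anPEpeVE55L+MLSAT4QuyeVcqWwlNiAo2zJx+SyAyEwyfTRM9MxAA2t5t6xm2Dd5n/fFZK5zoKpSFudV5a1kZW6N4xbwWBbOG0ipWPA31PlRZUm7JTbAlozs7tLpV1LRZGk3sel5pjnADYKMzEDN04AMDIIKS0GhjYgkABH19lbt3x8Up+hp1WK05iRFySwvq3XgFvLKJEv0FdnTqeFp4nLO7+7WLWFODqX27uCgFB4onTExa/ixbrhtLLi4djzCpNqwxK9cMiHzp6VkkeJL5VRnNpTqxq2kIo+WHdIb2XGrK7jZLKwbrKrr0Rxa1wgEFQnrIxep2xSjaxfY4aUkHyOgJ1tlFaQzUyaMKDM05Cmsi++ccJpunSmJDyQgtUzpZRkbKauUqKRmKxQwDxOvlZmaEHDx+TeNFKOp5Vdq4yBq2ScP7FFM4N5x7RwMhxw3r9THHRMX0EYxdIkzpx7R41+PiGBwtOX"/>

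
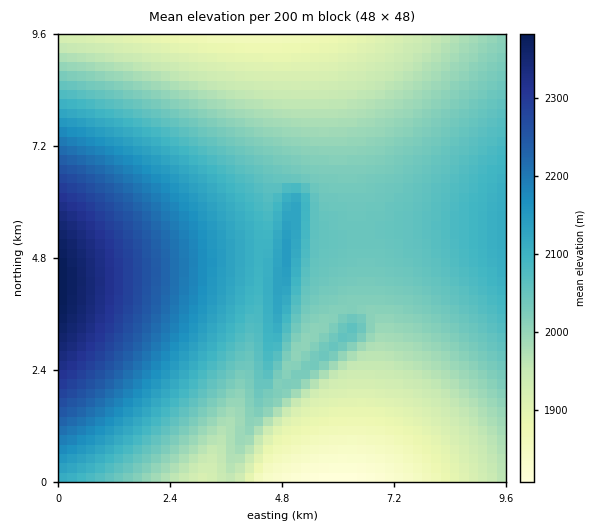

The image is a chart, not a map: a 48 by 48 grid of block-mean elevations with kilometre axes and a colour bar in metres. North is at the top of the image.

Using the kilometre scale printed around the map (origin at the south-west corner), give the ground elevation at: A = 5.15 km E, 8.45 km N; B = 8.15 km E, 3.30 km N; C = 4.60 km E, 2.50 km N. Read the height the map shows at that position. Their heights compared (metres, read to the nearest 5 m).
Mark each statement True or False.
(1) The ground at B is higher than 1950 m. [True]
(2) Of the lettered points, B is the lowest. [False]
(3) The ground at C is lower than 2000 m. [False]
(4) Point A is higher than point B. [False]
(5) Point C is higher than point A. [True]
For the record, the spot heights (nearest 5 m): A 1935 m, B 2020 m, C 2070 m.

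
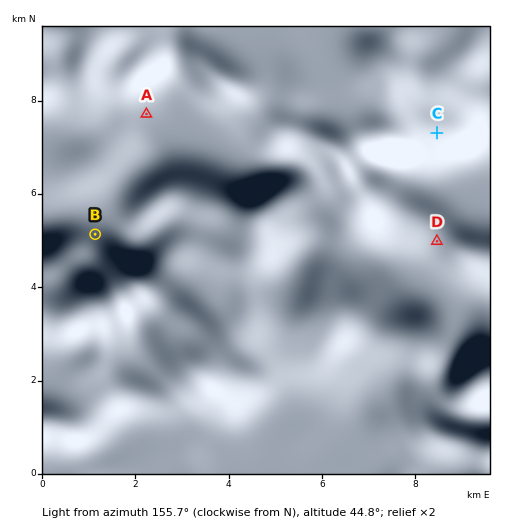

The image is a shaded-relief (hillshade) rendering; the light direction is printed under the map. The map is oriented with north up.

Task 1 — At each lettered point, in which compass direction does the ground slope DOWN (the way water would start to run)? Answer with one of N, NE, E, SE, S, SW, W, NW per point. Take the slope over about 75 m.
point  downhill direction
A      E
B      N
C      S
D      SW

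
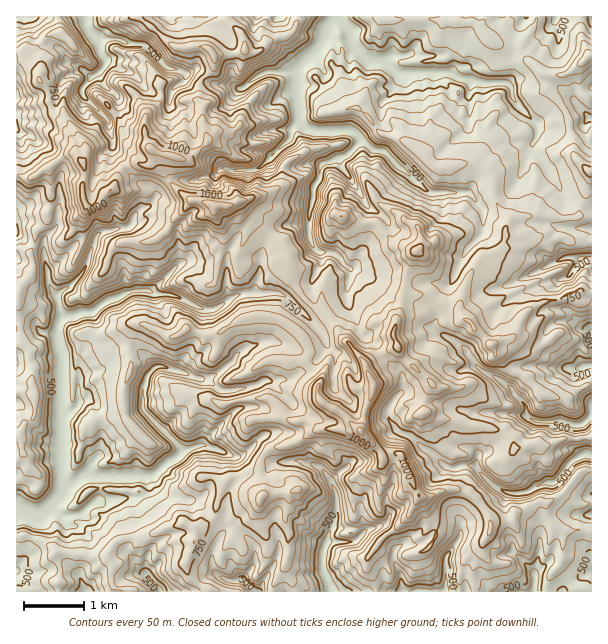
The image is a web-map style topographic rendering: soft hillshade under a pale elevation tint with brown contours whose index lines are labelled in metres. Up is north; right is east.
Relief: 400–1170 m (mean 680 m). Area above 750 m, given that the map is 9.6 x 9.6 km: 29.3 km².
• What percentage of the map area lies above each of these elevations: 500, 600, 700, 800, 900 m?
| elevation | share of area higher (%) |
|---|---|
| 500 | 88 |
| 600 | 69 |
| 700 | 44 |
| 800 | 22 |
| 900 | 7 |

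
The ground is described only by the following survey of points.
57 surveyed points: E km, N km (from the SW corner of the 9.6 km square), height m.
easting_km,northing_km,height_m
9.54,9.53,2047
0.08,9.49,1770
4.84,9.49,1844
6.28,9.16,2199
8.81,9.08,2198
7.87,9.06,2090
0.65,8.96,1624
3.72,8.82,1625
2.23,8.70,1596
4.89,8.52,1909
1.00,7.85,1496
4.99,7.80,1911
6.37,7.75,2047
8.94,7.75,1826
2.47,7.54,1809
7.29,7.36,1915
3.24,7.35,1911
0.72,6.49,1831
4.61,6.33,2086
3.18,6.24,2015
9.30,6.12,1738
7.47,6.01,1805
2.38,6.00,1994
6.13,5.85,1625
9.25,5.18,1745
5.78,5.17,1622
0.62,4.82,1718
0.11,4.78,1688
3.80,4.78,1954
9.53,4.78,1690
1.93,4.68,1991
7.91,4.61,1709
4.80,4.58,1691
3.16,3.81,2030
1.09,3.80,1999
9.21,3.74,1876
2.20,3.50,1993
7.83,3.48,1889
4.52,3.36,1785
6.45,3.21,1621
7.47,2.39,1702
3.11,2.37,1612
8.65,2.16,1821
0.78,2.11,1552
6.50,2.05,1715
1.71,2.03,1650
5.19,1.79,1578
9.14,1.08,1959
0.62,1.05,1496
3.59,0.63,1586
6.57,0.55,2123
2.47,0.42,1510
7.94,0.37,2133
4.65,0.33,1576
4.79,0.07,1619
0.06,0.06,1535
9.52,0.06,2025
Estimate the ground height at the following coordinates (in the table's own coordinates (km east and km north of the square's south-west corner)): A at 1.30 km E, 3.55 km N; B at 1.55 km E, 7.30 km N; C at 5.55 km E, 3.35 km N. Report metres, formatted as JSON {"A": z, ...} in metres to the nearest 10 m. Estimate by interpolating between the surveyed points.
{"A": 2060, "B": 1770, "C": 1610}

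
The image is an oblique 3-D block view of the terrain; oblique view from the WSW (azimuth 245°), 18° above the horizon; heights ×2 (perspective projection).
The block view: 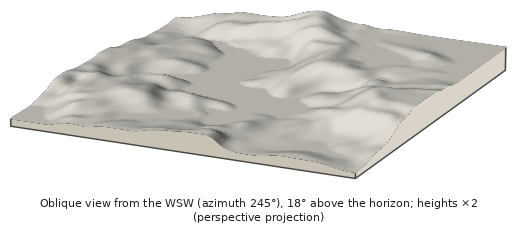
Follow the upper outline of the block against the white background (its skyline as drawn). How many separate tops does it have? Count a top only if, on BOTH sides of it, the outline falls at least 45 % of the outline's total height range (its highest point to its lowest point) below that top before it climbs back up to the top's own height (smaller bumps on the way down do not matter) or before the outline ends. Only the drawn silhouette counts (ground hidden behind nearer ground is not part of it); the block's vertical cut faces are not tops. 0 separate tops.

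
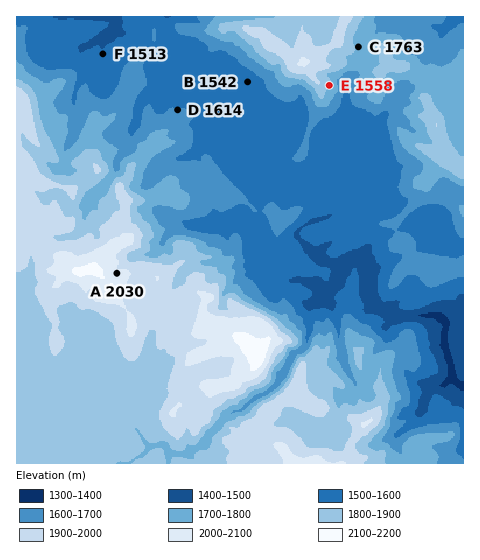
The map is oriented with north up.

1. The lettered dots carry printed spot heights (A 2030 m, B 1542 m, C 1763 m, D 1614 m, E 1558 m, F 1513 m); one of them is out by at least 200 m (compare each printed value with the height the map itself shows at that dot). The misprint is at E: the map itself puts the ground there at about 1808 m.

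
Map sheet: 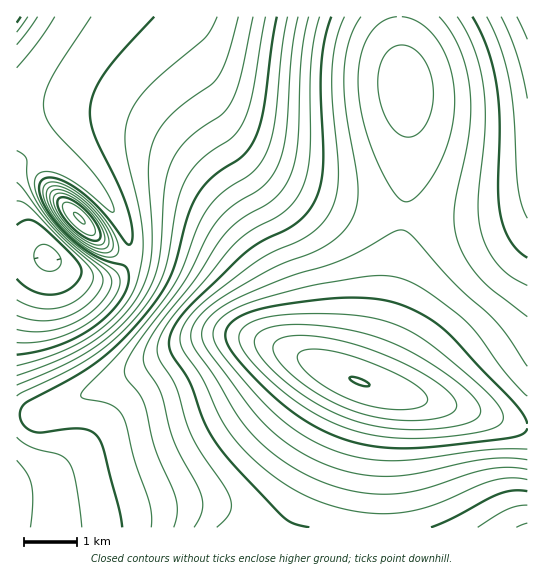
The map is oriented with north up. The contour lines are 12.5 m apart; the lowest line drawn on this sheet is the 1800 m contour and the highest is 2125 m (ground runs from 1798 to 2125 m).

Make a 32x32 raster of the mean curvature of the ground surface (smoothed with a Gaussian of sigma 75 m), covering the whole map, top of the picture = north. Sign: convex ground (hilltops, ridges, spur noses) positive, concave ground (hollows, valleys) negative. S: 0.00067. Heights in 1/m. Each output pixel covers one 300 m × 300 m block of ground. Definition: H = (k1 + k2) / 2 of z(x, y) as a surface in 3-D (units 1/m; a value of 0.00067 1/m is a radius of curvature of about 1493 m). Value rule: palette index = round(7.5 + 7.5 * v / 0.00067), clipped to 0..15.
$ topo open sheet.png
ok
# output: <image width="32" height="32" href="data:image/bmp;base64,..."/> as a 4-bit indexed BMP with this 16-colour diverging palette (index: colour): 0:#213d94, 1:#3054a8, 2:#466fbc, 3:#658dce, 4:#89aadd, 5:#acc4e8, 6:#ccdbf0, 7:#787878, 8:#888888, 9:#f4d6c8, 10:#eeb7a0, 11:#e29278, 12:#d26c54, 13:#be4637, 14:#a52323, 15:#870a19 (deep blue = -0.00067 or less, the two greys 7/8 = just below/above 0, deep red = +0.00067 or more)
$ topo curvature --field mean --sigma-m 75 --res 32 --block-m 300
<image width="32" height="32" href="data:image/bmp;base64,Qk12AgAAAAAAAHYAAAAoAAAAIAAAACAAAAABAAQAAAAAAAACAAATCwAAEwsAABAAAAAAAAAAlD0hAKhUMAC8b0YAzo1lAN2qiQDoxKwA8NvMAHh4eACIiIgAyNb0AKC37gB4kuIAVGzSADdGvgAjI6UAGQqHAHd3d3d3d3d3d3d3d4h3d3d3d3d3d3d3d3d3d4iId3d3d3d3d3d3d3d3d4iIh3d3d3d3d3d3d3d3d4iId3d3d3d3d3d3eHd4iIiHd3d3d3d4iHd3d4iIiIiHd3d3d3iIiJiHd3d4iIiHd3d3iIiIiIiZiId3d3iHd3d4iIiJmYiHiIiId3d3d3d4iImZiIiId3iIiIh3d3d4iImYiIiHd3d3eIiIiHd4iImYiId3d3d3d3d4iIiIiJmYiId3d3d3d3d3d3iIiZmYiId3d4iIiId3d3d3iIiIiId3d4iIiIiHd3d3d3d4iHd3d3d3h3d3d3d3Zmd3d3d3eId3eId3d3d3ZUeHd3d4iIh3d3iId3d3d0OtdneIiIiHd3d4iHd3d3Q8+0Z4iIiId3d3iIiHd3djv9RXiIiIh3d3d4iIiHd3WP1UeIiIiHd3d3iIiIiHd3qkR4iIiIh3d3eIiIiIh3d3VniIiIiHd3d3iIiIiIh3d3eIiIiIh3d3eIiIiIiId4iIiIiIiHd3d3iIiIiIiHeIiIiIiId3d3eIiIiIiIh3iIiIiIh3d3d3iIiIiIiIh4iIiIiHd3d3d4iIiIiIiIeIiIiId3d3d3iIiIiIiIiHiIiIh3d3d3d4iIiIiIiIh4iIiId3d3d3eIiIiIiIiHeYiIiHd3d3d3iIiIiIiIh3"/>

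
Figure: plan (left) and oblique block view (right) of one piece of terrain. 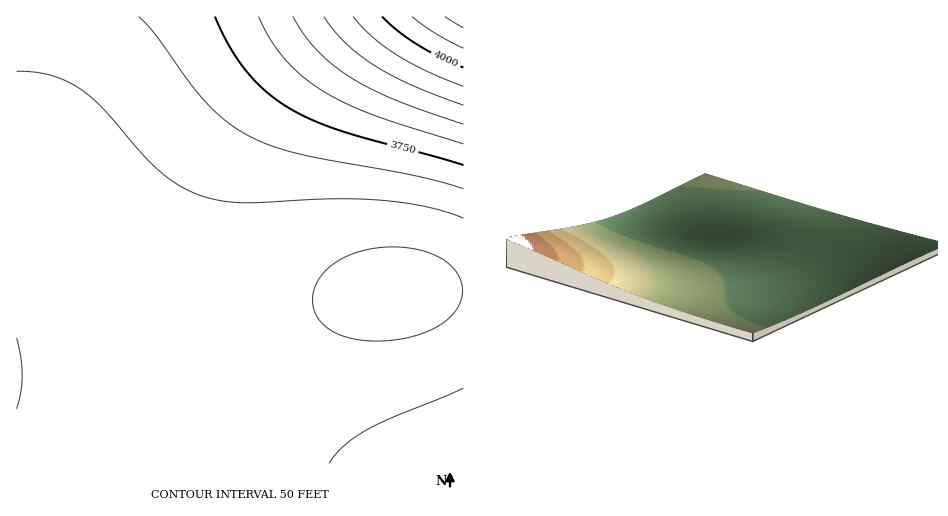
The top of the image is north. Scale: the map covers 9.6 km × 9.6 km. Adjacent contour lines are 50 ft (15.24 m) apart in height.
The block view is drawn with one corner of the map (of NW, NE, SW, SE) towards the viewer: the NW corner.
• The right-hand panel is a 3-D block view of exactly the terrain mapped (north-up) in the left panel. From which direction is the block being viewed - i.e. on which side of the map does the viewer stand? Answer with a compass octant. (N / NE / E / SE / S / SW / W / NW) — NW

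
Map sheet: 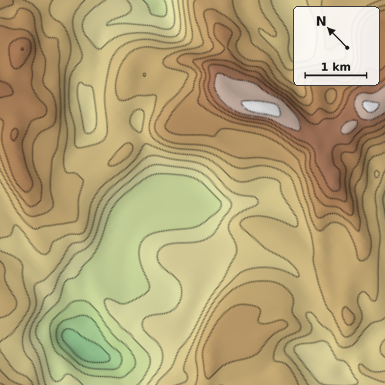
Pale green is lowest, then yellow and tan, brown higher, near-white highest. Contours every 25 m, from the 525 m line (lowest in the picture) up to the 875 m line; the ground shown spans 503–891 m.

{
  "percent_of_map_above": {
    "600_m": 88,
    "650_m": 72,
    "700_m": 45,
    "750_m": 19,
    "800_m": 8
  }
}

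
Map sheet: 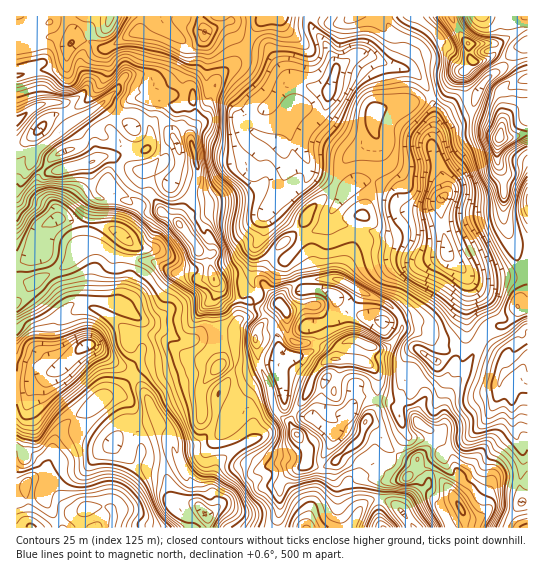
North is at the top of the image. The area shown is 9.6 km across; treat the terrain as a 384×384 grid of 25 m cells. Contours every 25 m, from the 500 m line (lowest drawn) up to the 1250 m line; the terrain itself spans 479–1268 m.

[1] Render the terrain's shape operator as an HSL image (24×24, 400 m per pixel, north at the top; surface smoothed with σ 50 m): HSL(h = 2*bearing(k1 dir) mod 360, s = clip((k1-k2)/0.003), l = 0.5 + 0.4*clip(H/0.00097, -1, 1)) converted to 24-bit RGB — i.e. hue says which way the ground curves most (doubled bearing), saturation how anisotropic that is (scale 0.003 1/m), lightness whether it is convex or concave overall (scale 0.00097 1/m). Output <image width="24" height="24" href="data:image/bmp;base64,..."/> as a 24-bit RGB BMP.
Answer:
<image width="24" height="24" href="data:image/bmp;base64,Qk32BgAAAAAAADYAAAAoAAAAGAAAABgAAAABABgAAAAAAMAGAAATCwAAEwsAAAAAAAAAAAAAosSNjz2No3zBc2ysvMaFd6Sxdd20ThAvekAbGnUibyw8o2c64tORICVUsaCEP5p3Lsxi46hBLgUres6nsNl62JHkS0nkHoZ4s8JbOFRtZ7qmqY/Et7fIssS4dCRZeCpLmGEsRS0bY1cthtO16NGlLTZCf4tGrnhZOmUaZhwKHGQ8YNWy1fXXakV+4rOYGBQ32HzblVW0ZpZHMGFNr7GHmzo/ijlyZDmz1Fp/P2XNm87eYLzA1lms5bXnY67kPbSld5PJYXXn+9D1ReTD1zg1TWmY3a6wJiySKWOf1ZqorYaHNWBEXlU3n3RnYUSlQyqL3dmzS5lxLqlcbVGzwUqFzOSMEmug9b7gN3xrRaZ0duCpoidDIdM50m3LeKZPXzhzLShK2GJko2FvpW1mRGNaf6ZqWz9+TR5LzOKOjHG9aZOOECMXf944pvW+diVbHnh+8JmYZ72WiwpYiOXz1NSYDj0uzHqBVUiZOENXOYqJ26bG0Jy4cGWbdseBKws0b7Gv3urANEyLom+KbSafX/+2xzYHmJJIEEY78+uRfiZ+U/+SV18e0aNlm1KSMJFOjUZ/Qm5yM21eW4CJzqa1wqbLuzeJLzCGeaGK2cKNGEgxmFttefRvDwpV+NvTKnnFYECjp48+McpzQ3lmaLnLwXt5bYFXMFFlep9jSnF1Wm5OHkw2h69+pjBHojlGa3iflaB/X5CZ9tPpGBh1wPOMLDx5Nqyy/3DTnlXlp+7LO5uxd82/VxdcuIphwZSPO09lcZ1QME0te2c/Pm0gGSgL030qf8GUU2WYerxxhYFOvcBnJgtR9fbVUg6CL//jJdO17ovrwvrx/1ndHisIPMZBWqaWyniRkUJbTp48XzGkZKy70pfVLD2vjeu+hU2xh0w7pGKNvWwtgJkqBiwt/o1o/PM/EyQPL2okZ6YlUyoSVjAWkojumr+2VnyuflXB4qjh2C9By5DXXZeFM2xPQctZd3QzVjdKs6Z3QE0u41BK7uPAH367ElnK1vXXbDrkUF7dgSgrZsvlzfz+dnm9kqW8X1J+N0tjiDhv8NvktZHM15PXc2iYZm6epWZ8R3WOoECReWLfesDl3/bVHCdyRuXAzyRbzDPwwUz/zP/7INdrd4I8hodRhFtXfk9sPSM7cYBSuslRNmo7gEhq0J+2WVqamLnHbn7YTpjfextMtelZuPKDNWGZwyqNNEgdeYo9XXY6olg7k39hh4RNSk8tVXw/TSA/ZE1sl4VgpcuMLXFZUXGJtaOxjZ6yl4tCJQ4RUywYZb9QlPu13uaJTS1iFT9d99TnMZVIYmiBmYB3qop2ZGuiup2zSVWTTC9pdVV3rsqXicWRmUWBHlU4SzEdg1UYPy8dOo6SvtTyzf7xlz5UxnlSPWJaJUA/MnRt8tHWNWdjsF+Gv9CmR1mHv79+LydqXz2gg3yu5eKyTcJgxm1dOBYuRYtutePaenneYZzcYuZ1czBay7BrssXShmjGa02aMGlXOrxM5pbAQXNgwp5+cjpo1M+VEyMuGTk7fEdU+e2/Zbk/33ajeHr7oanrfsJWMYFfRZpFrWRGJktW9PzPMW9wWCM8pGd2YWqON29xs2dEonhiiYteqnV5psuUTCuTPyNlWkaF6vrP3Ym5eZfaH54GImwP5ZPRkWvToXLHXcyjNRNx8v/MLiA9UmJ/c5R4e11rTzl1equlwZ6qkIGUqriVca5yHwsvsmKvP1J2//jGKiwUFVAi6TvA3nHmHWImirVYSTda1a99F1Ga/LKaWMOgMy5ahGRmfIt3RYCDYY+Oq21/rpmFs6OBkVZEDhIlWaNrQlfI9+3Ui3Lz/s34Fmj6Ou6i75f+Kq9hXNDQv0x9aJQwt8RP3GBoJEFPYn53lXyLh5qUMW58lmOlzb60n32m06vDIx1vXqlvIZiU4uqtsEyZVqZklN9/gxaxEv42/73XImdOVJheVHGzX6Ph5XOMXF6JRX5hWoNtnYhYKFRVP3ZdwcWbnn6tuZy5ixWZ2qU7ADMW9O6mnKBRZcItzctAGCRSnNNnIkWl9LLxjZLEi63KqUa+yXuvwpnDc3eiVkJRloZWPY9yOXZRh5ldclsuYDgoNUh+9NX2/c7yADMY5lVgV2k2xpFVIlFZuWIkB0sEs7JJhV04cEAbJ3RLqlNdr3R3jT1TlVmJsd7Kehd5ibQ6OEYbi7h5U1N6NHVgj3UL0v/M2I7/HFgrlHuuuYaAXER0TnGh8uLVDiYdcKVPprhwUB5JV6EzeUNo1o7JoNmlLyt7hl/V0aXNap64mUKpYnu2dC+DzP/OLhInkD4rsFjO"/>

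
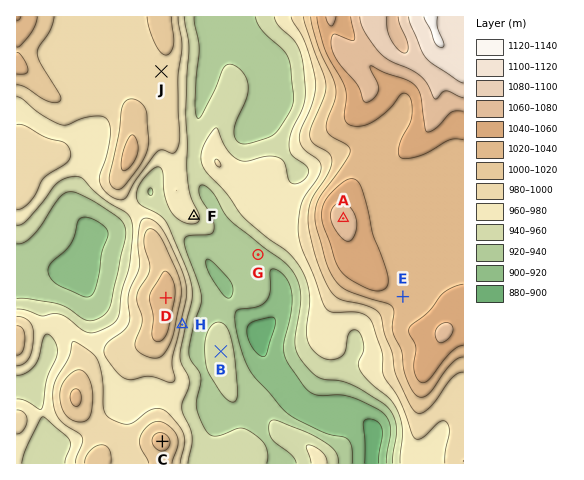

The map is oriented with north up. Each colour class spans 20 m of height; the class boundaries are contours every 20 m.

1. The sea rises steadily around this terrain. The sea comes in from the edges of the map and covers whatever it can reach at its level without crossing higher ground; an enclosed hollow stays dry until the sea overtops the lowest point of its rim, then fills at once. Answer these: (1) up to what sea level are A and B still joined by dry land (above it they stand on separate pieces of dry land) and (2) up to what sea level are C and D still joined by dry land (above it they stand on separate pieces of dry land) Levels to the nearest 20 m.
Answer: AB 940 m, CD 980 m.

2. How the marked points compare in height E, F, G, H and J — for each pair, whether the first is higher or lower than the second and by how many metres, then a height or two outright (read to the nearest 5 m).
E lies higher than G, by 105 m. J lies higher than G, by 65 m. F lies lower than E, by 65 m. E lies higher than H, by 55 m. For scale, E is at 1030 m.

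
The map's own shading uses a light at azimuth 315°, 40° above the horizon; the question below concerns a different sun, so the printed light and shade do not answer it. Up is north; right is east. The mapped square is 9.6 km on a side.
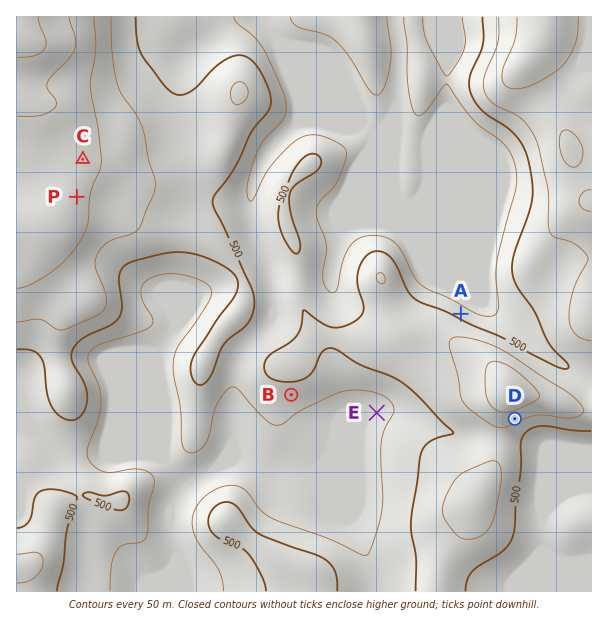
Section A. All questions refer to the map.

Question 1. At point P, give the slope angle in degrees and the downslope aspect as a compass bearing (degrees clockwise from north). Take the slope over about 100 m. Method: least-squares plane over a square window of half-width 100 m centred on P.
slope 4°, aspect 79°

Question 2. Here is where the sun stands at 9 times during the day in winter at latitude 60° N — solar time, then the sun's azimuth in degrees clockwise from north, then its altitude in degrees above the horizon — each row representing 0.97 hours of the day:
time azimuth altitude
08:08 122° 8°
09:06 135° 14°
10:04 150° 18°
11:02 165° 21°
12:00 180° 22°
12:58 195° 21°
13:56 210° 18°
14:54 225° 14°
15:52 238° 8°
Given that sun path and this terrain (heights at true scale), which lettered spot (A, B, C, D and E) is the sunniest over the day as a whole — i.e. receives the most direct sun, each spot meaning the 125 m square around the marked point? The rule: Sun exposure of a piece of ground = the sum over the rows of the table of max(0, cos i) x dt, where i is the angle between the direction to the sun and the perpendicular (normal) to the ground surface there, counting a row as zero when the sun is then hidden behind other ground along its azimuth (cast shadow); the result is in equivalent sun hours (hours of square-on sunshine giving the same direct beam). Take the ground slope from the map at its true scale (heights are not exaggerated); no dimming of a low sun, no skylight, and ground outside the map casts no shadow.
D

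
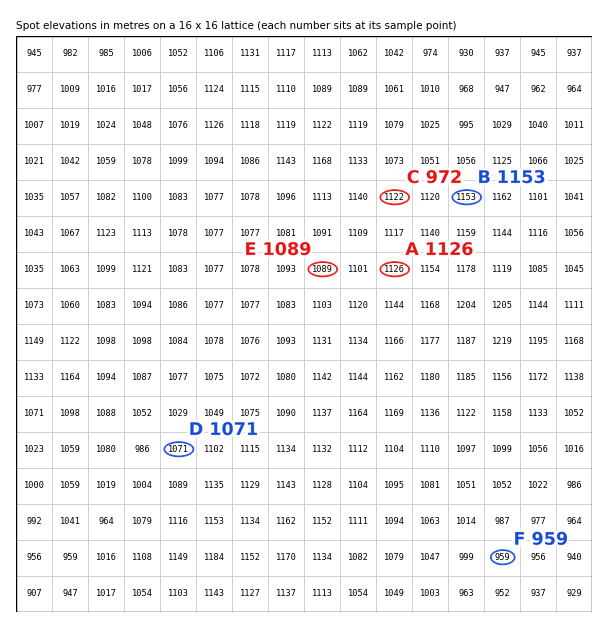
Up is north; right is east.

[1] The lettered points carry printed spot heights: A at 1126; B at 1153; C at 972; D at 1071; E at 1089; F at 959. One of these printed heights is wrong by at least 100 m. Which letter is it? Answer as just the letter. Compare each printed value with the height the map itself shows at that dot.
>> C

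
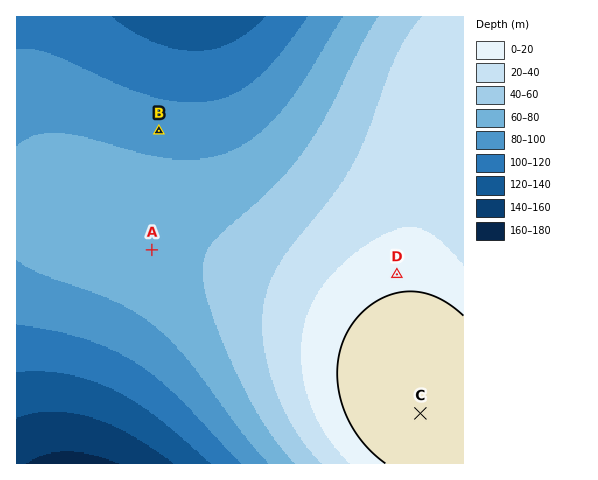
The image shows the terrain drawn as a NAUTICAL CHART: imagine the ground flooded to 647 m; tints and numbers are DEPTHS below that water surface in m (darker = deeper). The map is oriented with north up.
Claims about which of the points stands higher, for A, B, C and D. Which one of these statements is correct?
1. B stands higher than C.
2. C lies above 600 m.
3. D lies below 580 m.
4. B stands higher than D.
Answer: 2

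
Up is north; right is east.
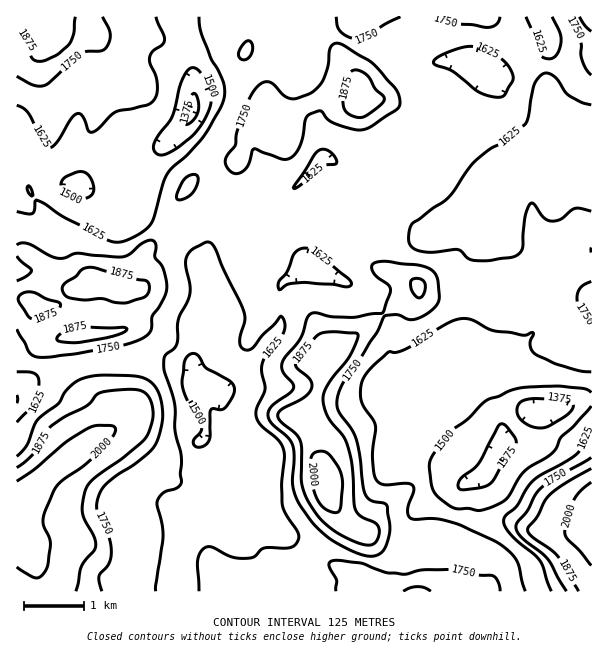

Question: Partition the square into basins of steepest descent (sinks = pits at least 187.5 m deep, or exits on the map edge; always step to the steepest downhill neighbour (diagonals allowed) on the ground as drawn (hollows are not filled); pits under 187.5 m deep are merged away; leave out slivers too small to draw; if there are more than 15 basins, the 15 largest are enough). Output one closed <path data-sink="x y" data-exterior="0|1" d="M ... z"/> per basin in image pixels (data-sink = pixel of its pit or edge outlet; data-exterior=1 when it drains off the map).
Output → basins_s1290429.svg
<path data-sink="197 387" data-exterior="0" d="M591 16l-231 0-14 17-6 12 0 11 4 9 14 16 2 21-9-5-27-3-21 9-19 13-6 0-5-2-6 7-23 17-7 25-15 0-9 3-13 8-12 11-1 4-13 15-10 26-26 31-6 21-11 5 5 15 0 25-12 5-40 4 2 29 9 22 17 17 2 9 0 19-2 4-13 8-45 34-14 14-14 21 0 17 10 12 6 13 6 24 1 13 237 0 6-8 12-7 27-1 14-8 27 10-1-12 6-23-1-7-16-10-13-14-6-12-7-30-12-32-6-10-11-8 17-15 4-9 9-37 94-71 7 6 14 1 30-11 24-1 10 5 17 14 18-16 18-4 33 14 2 0z"/><path data-sink="543 411" data-exterior="0" d="M557 282l-18 4-18 16-17-14-10-5-24 1-30 11-14-1-7-6-94 71-9 37-4 9-17 15 11 8 6 10 12 32 7 30 6 12 13 14 16 10 1 7-6 23 1 12-27-10-14 8-27 1-12 7-4 8 314-1 0-294z"/><path data-sink="192 111" data-exterior="0" d="M243 16l-203 1 2 28-4 6-12 10-10 1 1 190 6 0 27 12 9 6 15 18 15-2 10-4 17 1 6 3 4 0 6-4 6-21 26-31 10-26 13-15 1-4 12-11 13-8 9-3 15 0 7-25 23-17 5-7-7-10-1-18-18-29 2-21z"/><path data-sink="17 399" data-exterior="1" d="M78 288l-4 0-12 14-9 5-15 1-12-8-10 0 1 212 13-20 14-14 45-34 13-8 2-4 0-19-2-9-17-17-9-22-2-29 6-1-4-26z"/>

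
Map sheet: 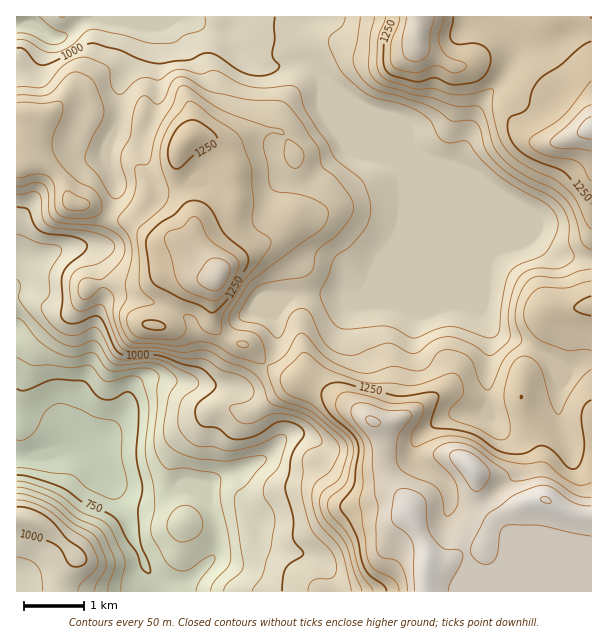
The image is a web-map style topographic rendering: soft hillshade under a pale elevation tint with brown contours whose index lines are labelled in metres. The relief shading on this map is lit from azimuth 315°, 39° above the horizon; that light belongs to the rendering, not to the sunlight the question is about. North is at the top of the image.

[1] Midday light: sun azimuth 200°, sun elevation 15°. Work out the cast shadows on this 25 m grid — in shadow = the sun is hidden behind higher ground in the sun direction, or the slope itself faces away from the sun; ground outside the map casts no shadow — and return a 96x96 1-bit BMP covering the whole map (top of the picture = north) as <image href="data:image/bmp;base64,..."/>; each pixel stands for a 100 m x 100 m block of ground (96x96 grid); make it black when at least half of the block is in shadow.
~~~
<image width="96" height="96" href="data:image/bmp;base64,Qk2+BAAAAAAAAD4AAAAoAAAAYAAAAGAAAAABAAEAAAAAAIAEAAATCwAAEwsAAAIAAAAAAAAA////AAAAAAAAAAAAAAAAAAAAAAAAAAAAAAAAAAAAAAAAAAAAAAAAAAAAAAAAAAAAAAAAAAAAAAAAAAAAAAAAAAAAAAAAAAAAAAAAAAAAAAAABgAAAAAAAAAAAAAADgAAAAAAAAAAAAAAPgAAAAAAAAAAAAAAfgAAAAAAAAAAAAAB/wAAAAAAAAAAAAAD/wAAAAAAAAAAAAAP/wAAAAAAAAAAAAD//wAAAAAAAAAAAAD//4AAAAAAAAAAAAf//wAAAAAAAAAAAB///wAAAAAAAAAAAH///wAAAAAAAAAAB////gAAAAAAAAAAA/7//AAAAAAAAAAAAfz/+AAAAAAAAAAAgPx/8AAAAAAAAAAH+Hx/4AAAAAAAAAAf+Hg/wAAAAAAAAAA/+DAfgAAAAAAAAAD/8AAGAAAAAAAAAAP/4AAAAAAAAAAAAAP/wAAAAAAAAAAAAAP/wAAAAAAAAAAAAAH/gAAAAAAAAAAABAD/gAAAAAAAAAAAH8B/AAAAAAAAAAAAP+APAAAAAAAAAAAA//AAAAAAAAAAAAAB//AAAAAAAAAAAAAD//AAAAAAAAAAAAAH//gAAAAAAAAAAAAP//AAAAAAAAAAAAAf//AAAAAAAAAAAAA//gAAAAAAAAAAAAB//AAAAAAAAAAAAAB/wAAAAAAAAAAAAAB4AAA4AAAAAAAAAwAgAAH4AAAAAAAAD4AAAAHwAAAAAAAAD4AAAADgAAAAAAAAB4AAAAAAAAAAAAAAAAAAAAAAAAAAAAAAAAAAAAAAAAAAAAAAAAAAAAAAAAAAAAAAAAAAAAAAAAAAAAAAAAAAAAAAAAAAAAAAAAAAAAAAAOAAAAAAAAAAAAAAAeAAAAAAAAAAAAAAB+AAAAAAAAAAAAAAB+AAAAAAOAAAAAAAA8AAAAAAOAAAAAAAAAAAAAAAOAAAAAAAAAAAAAAAOAAAAAAAAAAAAAAAAAAAAAAAAAAAAAAAAAAAAAAAAAAAAAAAAAAAAAAAAAAAAAAAAAAAAAAAAAAAAAAAAAAAAAAAAAAAAAAAAAAAAAAAAAAAAAAAAAAAAAAAAAAAAAAAAAAAAAAAAAAAAAAAAAAAAAAAAAAAAAAAAAAAAAAAAAAAAAAAAAAAAAAAAAAAAAAAAAAAAAAAAAAAAAAAAAAAAAAAAAAAAAAAAAAAAAAAAAAAAAAAAAAAAAAAAAAAAAAAAAAAAAAAAAAAAAAAAAAgAAAAAAAAAAAAAAAgAAAAAAAAAAAAAAAAAAAAAAAAAAAA4AAAAAAAAAAAAAAA4AAAAAAAAAAAAAABwAAAAAAAAAD4AAADwAAAAAAAAAD8AAAHwAAAAAAAAAD8AAAHgAAAAAAAAAD8AAAPg4AAAAAAAAB4AAAfBwAAAAAAAAAQAAA/DAAAAAAAAAAAAAA/AAAAAAAAAAAAAAA+AAAAAAAAAAAHwAAeAAAAAAAAAAA/4AAAAAAAAAAAAAD/4AAAAAAAAAAAAAD8AAAAAAAAAAAAAAD4AAAAAAAAAAAAAABwAAAAAAAAAAAAAAAAAAAAAAAAAAAAAAA="/>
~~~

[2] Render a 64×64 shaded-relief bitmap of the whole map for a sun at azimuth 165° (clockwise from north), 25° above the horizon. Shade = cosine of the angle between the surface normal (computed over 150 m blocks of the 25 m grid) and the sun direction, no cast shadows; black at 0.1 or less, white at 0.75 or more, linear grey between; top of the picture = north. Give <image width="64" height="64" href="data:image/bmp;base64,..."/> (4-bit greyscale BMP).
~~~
<image width="64" height="64" href="data:image/bmp;base64,Qk12CAAAAAAAAHYAAAAoAAAAQAAAAEAAAAABAAQAAAAAAAAIAAATCwAAEwsAABAAAAAAAAAAAAAAABEREQAiIiIAMzMzAERERABVVVUAZmZmAHd3dwCIiIgAmZmZAKqqqgC7u7sAzMzMAN3d3QDu7u4A////AHd3iau7qYd4iIdTNEVWZmZmZniauYZoiYd3d3d3d3d3h3eJq8uqh3iZmGQzRVZmZmZmZ5u6hmiJiHd3d3d3d3eIiIiru6qXeJqpdTNFZmZVVWZnirqXZ4iIeId3d3d3d5mYiImYiIeImaqYVWd2ZmZmd3Z4mYdnd3iIiHd3d3d3qpmIdmZmZ4iJmql2Z3Zmd4iZdmeJh2ZmZ3iId3d3d3eqqYdURWZniImaqYd3dmd4maqXZnmYdlVWd3h3d3d4iKqpdCE0Vnd3iJmZh3d3ZneJqph2eJmHZlZmeIiIiIiIqYZCEBNGd2ZniIiHd3d2Z4mqqHZomYh2ZmZ4iIiZmZlUMiIREkV3ZVVmd3d3eHd3eJmYdmZ4iIdmZmeJmqqYdwAAEiIzRWZmZVVnd3d4iHd2Zmd3Zmd4iHZ3ZWeJmXUzAAASNEVVVWd2Znd2ZneId2QyNGd2VVZ3d4l1Q0VlQhIAABNVVmZmZ4h3h3ZVVndmUyETVnZURGd4mpdTESIiIwABNFZ3d3d3iZmZhlVERWZUMiNWdlREaJmaqHUxEiNFASNFZ3d3d3iaq7uph1Q0VmVDM1Z3ZVaJmYdlRDM0REVFVmZnd3d2eJq8zMzLllRWZlQyRnh2Z4iHUyESI0VVVZiId3d3d2ZnmrvLzN3KhTRFZUNGeIdlVUIRESI0RWZmqpmIiId3ZVaJqrurzd23Q0Z4h3iImGMhAAATRWZVZ3eZmZiIiIdlRXiZqqq83cqGeKu6mZmqlSAAATRXd2Z3d4iIiIiZmHZEV3iaqZq83Mu7zMqZiKu5YxEjVWeHd3d3iIiIiZqphlRWZ4mZiJve7ty7qGVEWKqXZmZ3eId3dmaZmZmZmqqHZVVVVndmec7u25h1MhABWJqZmHd4iHdmZpqqmZmaqph2VEQ0VVVnrNy5ZUIAEQAUeamYd2eIh2VVmqqqqZq7qXZVREVWd3eJqpdTEAASIRFGiIdlVniHdVWaq7u6ms3Kh3eIiJmqmHZ3dkIAASNDIiRnd2VVeHd2VZq7zMuqz/7Lu8y6vMy5VEVlMhEjNERDNFZ3ZEVnd4dmmqu83KnP///+7tu83blTNFQyNERFVERVVWZUM0V4iIeZqrzdua3////+7LvLqGQ0RDRFZVVUNEVEVUMiNomZmIiavN3Jit///+3dyYd3ZERFVVVVVUQyIzM0QyNYmpmZiJq8zcmIrO7cu7y3M0VlRFZmVEREREIRIzREVnmpmZmZqqvNyXd4mYiJmqcyJWZVZ3ZURERFVDIzRVVniZmZmaqYib3adURFVomauoVWdlVnZlVVVWZ2VVVmZVV3iZmamYZnrdpkM0Voq7vdyXd3VWZ3d3Znd3d3d3d1RFZ3d3iHZlaLy4VWeJq8zO/smIh2Z3iHd3d3d3d3d3ZDNFVVVXZmZWeah2eaqru73u3KmZiJmYiHd3d3d3d3dkMzMzMzd3ZlRFd2ZomZiIms3ty6maqpiId3d3d3d3d2QyIhEjN3dlMiNERVZ4h2ZnnN3bqZmamYiHd3d3d3d3ZSEBESIod2UyIzM0Vnd3ZlRYq8y6mJmZmId3d3d3d3d1MhI0RFiIh1RFVERWeIdmQzR5q7upmqqZiHd3d3d3d3ZUNFZ3iaq6mIiHdlZ3d3ZURWeJq7u7upmYh3d3d3d3d3ZVVniaq83dy7uoVEZmd2VmZniau7u7qZmHd3d3d3d3d3VVZ4mazv/+y6hTI0VnZnh3d4iZqqupmYh3d3d3d3d3d2ZniYec7/64ZmQiNFZneIh2d3iImqmYiHd3d3d3d3eIh3eKhmi7u5ZEZlMzRWd4mHZVZneImIiId3d3d3d3eJmZiIynVXdndkNXZVREZ3iIdlVWZ3d3iIh3d3d3d3iau7qpjtt1VERWVFZ3dlZneIh2ZmZmZmeIiHd3d3d3ibzMy6me7adURWZmZniYd3eIiId3h2ZmZ3d4d3d3d4irzMzLqYvMp1VVZ3dmeJqYiIiIiIiIdVVWZnd3d3eIirvMzMuoiJmHZnZ3dlVnmqmId3eIiImGVVZnd3d4iImau7zMzLmXiHd3iIdlVVaKuph3d3h3iIdWZ3d3d4iZmZqqu7zMy7d4iIiJh1VlRFiqmHd3iHd2Zmd3d3d4iaqZiJmZmZq8x4iZiImYZnZCNYiHZneIh2VVd3d3d3eImql3iHZURomoiJmYiah2d0IjRVRFZnd2ZVZ3d3d3eIiauod3ZUMiNXd3iZiImXZ3UiI0Q0RVZmZVZ3d3eIiZmZq7l3ZmVUIiNVVXmIiIdWdTI0QzRFVVVWZ3d3iZqru7u8unZmd2VDIhERR4iHdlVVQ0QzRERERFd4d3ibzd3tzMzLhmZ3d2UzAAAmeHd2VFVDMyNFQzIzV4h4ibze7u7M3cyWVnd3dlQzMiRmZ3dURDIRNFQzIjNGeIiaq87u7szMzLhmZ3d2ZmZTIkVWd2REMQE0RDRFVVV4iZmYrN3dy7u7uXZmZmZmd1MQJFVmZUQxEkREVWd3Z3iIiHZ4vMzJd4mZh2ZmZmZ2QgACRFVVREM0RFVnd3iIiIh2ZVaJu6dVVniHZmZmVTMyEAE0RERVVVVVVnh3d4iIh2ZlRGiahlRFZ4h3d2ZlATVlIjRERVVVVVVnd3d3d3dmZmUzRomYdVVneIiIh2ZEaap0NFVWZmZVVnh3d3d3ZmVWVDE1eaqXZmd4iImYh3eKu5ZFZnd3d2VniId3d3dmZVZVMiRoqph3d4iIiZmI"/>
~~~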